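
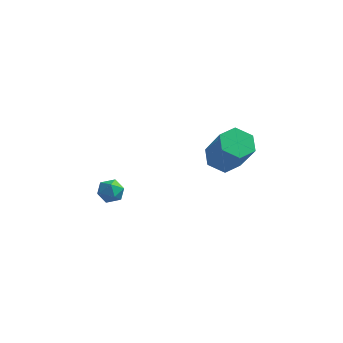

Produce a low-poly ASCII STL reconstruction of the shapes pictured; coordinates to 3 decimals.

solid 
facet normal -0.540 0.667 0.514
outer loop
vertex -2.286 3.84 -2.963
vertex -2.409 3.364 -2.474
vertex -1.853 3.776 -2.425
endloop
endfacet
facet normal -0.026 0.990 0.139
outer loop
vertex -2.286 3.84 -2.963
vertex -1.853 3.776 -2.425
vertex -1.6 3.872 -3.064
endloop
endfacet
facet normal -0.119 0.827 -0.550
outer loop
vertex -2.286 3.84 -2.963
vertex -1.6 3.872 -3.064
vertex -2.001 3.519 -3.508
endloop
endfacet
facet normal -0.692 0.403 -0.599
outer loop
vertex -2.286 3.84 -2.963
vertex -2.001 3.519 -3.508
vertex -2.5 3.205 -3.143
endloop
endfacet
facet normal -0.951 0.304 0.057
outer loop
vertex -2.286 3.84 -2.963
vertex -2.5 3.205 -3.143
vertex -2.409 3.364 -2.474
endloop
endfacet
facet normal 0.602 0.719 0.347
outer loop
vertex -1.6 3.872 -3.064
vertex -1.853 3.776 -2.425
vertex -1.3 3.415 -2.637
endloop
endfacet
facet normal -0.230 0.198 0.953
outer loop
vertex -1.853 3.776 -2.425
vertex -2.409 3.364 -2.474
vertex -1.799 3.101 -2.272
endloop
endfacet
facet normal -0.896 -0.388 0.214
outer loop
vertex -2.409 3.364 -2.474
vertex -2.5 3.205 -3.143
vertex -2.2 2.748 -2.716
endloop
endfacet
facet normal -0.476 -0.230 -0.849
outer loop
vertex -2.5 3.205 -3.143
vertex -2.001 3.519 -3.508
vertex -1.947 2.844 -3.355
endloop
endfacet
facet normal 0.450 0.455 -0.768
outer loop
vertex -2.001 3.519 -3.508
vertex -1.6 3.872 -3.064
vertex -1.391 3.256 -3.306
endloop
endfacet
facet normal 0.692 -0.403 0.599
outer loop
vertex -1.514 2.78 -2.817
vertex -1.3 3.415 -2.637
vertex -1.799 3.101 -2.272
endloop
endfacet
facet normal 0.119 -0.827 0.550
outer loop
vertex -1.514 2.78 -2.817
vertex -1.799 3.101 -2.272
vertex -2.2 2.748 -2.716
endloop
endfacet
facet normal 0.026 -0.990 -0.139
outer loop
vertex -1.514 2.78 -2.817
vertex -2.2 2.748 -2.716
vertex -1.947 2.844 -3.355
endloop
endfacet
facet normal 0.540 -0.667 -0.514
outer loop
vertex -1.514 2.78 -2.817
vertex -1.947 2.844 -3.355
vertex -1.391 3.256 -3.306
endloop
endfacet
facet normal 0.951 -0.304 -0.057
outer loop
vertex -1.514 2.78 -2.817
vertex -1.391 3.256 -3.306
vertex -1.3 3.415 -2.637
endloop
endfacet
facet normal 0.476 0.230 0.849
outer loop
vertex -1.799 3.101 -2.272
vertex -1.3 3.415 -2.637
vertex -1.853 3.776 -2.425
endloop
endfacet
facet normal -0.450 -0.455 0.768
outer loop
vertex -2.2 2.748 -2.716
vertex -1.799 3.101 -2.272
vertex -2.409 3.364 -2.474
endloop
endfacet
facet normal -0.602 -0.719 -0.347
outer loop
vertex -1.947 2.844 -3.355
vertex -2.2 2.748 -2.716
vertex -2.5 3.205 -3.143
endloop
endfacet
facet normal 0.230 -0.198 -0.953
outer loop
vertex -1.391 3.256 -3.306
vertex -1.947 2.844 -3.355
vertex -2.001 3.519 -3.508
endloop
endfacet
facet normal 0.896 0.388 -0.214
outer loop
vertex -1.3 3.415 -2.637
vertex -1.391 3.256 -3.306
vertex -1.6 3.872 -3.064
endloop
endfacet
facet normal -0.438 0.345 -0.830
outer loop
vertex 3.629 4.454 0.366
vertex 3.172 3.717 0.301
vertex 2.851 4.389 0.75
endloop
endfacet
facet normal 0.090 0.936 0.341
outer loop
vertex 3.629 4.454 0.366
vertex 2.851 4.389 0.75
vertex 4.485 3.781 1.984
endloop
endfacet
facet normal 0.090 0.936 0.341
outer loop
vertex 4.485 3.781 1.984
vertex 2.851 4.389 0.75
vertex 3.707 3.716 2.368
endloop
endfacet
facet normal 0.438 -0.345 0.830
outer loop
vertex 4.485 3.781 1.984
vertex 3.707 3.716 2.368
vertex 4.028 3.043 1.919
endloop
endfacet
facet normal -0.439 0.345 -0.830
outer loop
vertex 2.851 4.389 0.75
vertex 3.172 3.717 0.301
vertex 2.394 3.651 0.685
endloop
endfacet
facet normal -0.729 0.403 0.553
outer loop
vertex 2.851 4.389 0.75
vertex 2.394 3.651 0.685
vertex 3.707 3.716 2.368
endloop
endfacet
facet normal -0.729 0.403 0.553
outer loop
vertex 3.707 3.716 2.368
vertex 2.394 3.651 0.685
vertex 3.25 2.978 2.303
endloop
endfacet
facet normal 0.438 -0.345 0.830
outer loop
vertex 3.707 3.716 2.368
vertex 3.25 2.978 2.303
vertex 4.028 3.043 1.919
endloop
endfacet
facet normal -0.439 0.345 -0.830
outer loop
vertex 2.394 3.651 0.685
vertex 3.172 3.717 0.301
vertex 2.715 2.979 0.236
endloop
endfacet
facet normal -0.819 -0.533 0.212
outer loop
vertex 2.394 3.651 0.685
vertex 2.715 2.979 0.236
vertex 3.25 2.978 2.303
endloop
endfacet
facet normal -0.819 -0.533 0.212
outer loop
vertex 3.25 2.978 2.303
vertex 2.715 2.979 0.236
vertex 3.571 2.306 1.854
endloop
endfacet
facet normal 0.438 -0.345 0.830
outer loop
vertex 3.25 2.978 2.303
vertex 3.571 2.306 1.854
vertex 4.028 3.043 1.919
endloop
endfacet
facet normal -0.438 0.345 -0.830
outer loop
vertex 2.715 2.979 0.236
vertex 3.172 3.717 0.301
vertex 3.493 3.044 -0.148
endloop
endfacet
facet normal -0.090 -0.936 -0.341
outer loop
vertex 2.715 2.979 0.236
vertex 3.493 3.044 -0.148
vertex 3.571 2.306 1.854
endloop
endfacet
facet normal -0.090 -0.936 -0.341
outer loop
vertex 3.571 2.306 1.854
vertex 3.493 3.044 -0.148
vertex 4.349 2.371 1.47
endloop
endfacet
facet normal 0.438 -0.345 0.830
outer loop
vertex 3.571 2.306 1.854
vertex 4.349 2.371 1.47
vertex 4.028 3.043 1.919
endloop
endfacet
facet normal -0.438 0.345 -0.830
outer loop
vertex 3.493 3.044 -0.148
vertex 3.172 3.717 0.301
vertex 3.95 3.782 -0.083
endloop
endfacet
facet normal 0.729 -0.403 -0.553
outer loop
vertex 3.493 3.044 -0.148
vertex 3.95 3.782 -0.083
vertex 4.349 2.371 1.47
endloop
endfacet
facet normal 0.729 -0.403 -0.553
outer loop
vertex 4.349 2.371 1.47
vertex 3.95 3.782 -0.083
vertex 4.806 3.109 1.535
endloop
endfacet
facet normal 0.439 -0.345 0.830
outer loop
vertex 4.349 2.371 1.47
vertex 4.806 3.109 1.535
vertex 4.028 3.043 1.919
endloop
endfacet
facet normal -0.438 0.345 -0.830
outer loop
vertex 3.95 3.782 -0.083
vertex 3.172 3.717 0.301
vertex 3.629 4.454 0.366
endloop
endfacet
facet normal 0.819 0.533 -0.212
outer loop
vertex 3.95 3.782 -0.083
vertex 3.629 4.454 0.366
vertex 4.806 3.109 1.535
endloop
endfacet
facet normal 0.819 0.533 -0.212
outer loop
vertex 4.806 3.109 1.535
vertex 3.629 4.454 0.366
vertex 4.485 3.781 1.984
endloop
endfacet
facet normal 0.439 -0.345 0.830
outer loop
vertex 4.806 3.109 1.535
vertex 4.485 3.781 1.984
vertex 4.028 3.043 1.919
endloop
endfacet

endsolid


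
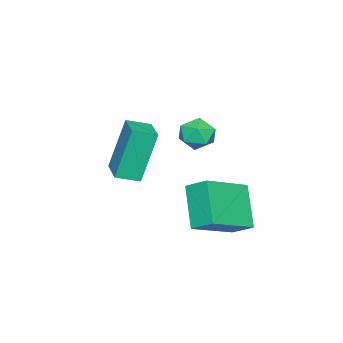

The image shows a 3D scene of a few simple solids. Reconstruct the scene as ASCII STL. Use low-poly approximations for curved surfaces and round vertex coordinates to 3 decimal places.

solid 
facet normal -0.548 -0.419 0.724
outer loop
vertex 1.492 1.999 0.107
vertex 1.546 2.819 0.623
vertex -0.178 2.663 -0.772
endloop
endfacet
facet normal -0.056 -0.845 -0.531
outer loop
vertex 0.814 3.421 -2.083
vertex 1.492 1.999 0.107
vertex -0.178 2.663 -0.772
endloop
endfacet
facet normal -0.548 -0.419 0.724
outer loop
vertex -0.178 2.663 -0.772
vertex 1.546 2.819 0.623
vertex -0.123 3.483 -0.256
endloop
endfacet
facet normal -0.835 0.332 -0.439
outer loop
vertex -0.123 3.483 -0.256
vertex 0.814 3.421 -2.083
vertex -0.178 2.663 -0.772
endloop
endfacet
facet normal 0.835 -0.332 0.440
outer loop
vertex 1.492 1.999 0.107
vertex 2.538 3.577 -0.688
vertex 1.546 2.819 0.623
endloop
endfacet
facet normal -0.056 -0.845 -0.531
outer loop
vertex 2.483 2.757 -1.204
vertex 1.492 1.999 0.107
vertex 0.814 3.421 -2.083
endloop
endfacet
facet normal 0.835 -0.332 0.439
outer loop
vertex 2.483 2.757 -1.204
vertex 2.538 3.577 -0.688
vertex 1.492 1.999 0.107
endloop
endfacet
facet normal 0.056 0.845 0.531
outer loop
vertex 1.546 2.819 0.623
vertex 2.538 3.577 -0.688
vertex -0.123 3.483 -0.256
endloop
endfacet
facet normal -0.835 0.331 -0.439
outer loop
vertex 0.868 4.241 -1.567
vertex 0.814 3.421 -2.083
vertex -0.123 3.483 -0.256
endloop
endfacet
facet normal 0.056 0.845 0.531
outer loop
vertex -0.123 3.483 -0.256
vertex 2.538 3.577 -0.688
vertex 0.868 4.241 -1.567
endloop
endfacet
facet normal 0.548 0.419 -0.724
outer loop
vertex 0.868 4.241 -1.567
vertex 2.483 2.757 -1.204
vertex 0.814 3.421 -2.083
endloop
endfacet
facet normal 0.548 0.419 -0.724
outer loop
vertex 2.538 3.577 -0.688
vertex 2.483 2.757 -1.204
vertex 0.868 4.241 -1.567
endloop
endfacet
facet normal 0.008 0.485 0.874
outer loop
vertex 1.562 3.141 3.128
vertex 1.503 2.528 3.469
vertex 2.14 2.787 3.319
endloop
endfacet
facet normal 0.388 0.839 0.382
outer loop
vertex 1.562 3.141 3.128
vertex 2.14 2.787 3.319
vertex 2.107 3.091 2.684
endloop
endfacet
facet normal -0.044 0.985 -0.165
outer loop
vertex 1.562 3.141 3.128
vertex 2.107 3.091 2.684
vertex 1.449 3.021 2.443
endloop
endfacet
facet normal -0.690 0.724 -0.013
outer loop
vertex 1.562 3.141 3.128
vertex 1.449 3.021 2.443
vertex 1.075 2.673 2.928
endloop
endfacet
facet normal -0.657 0.414 0.630
outer loop
vertex 1.562 3.141 3.128
vertex 1.075 2.673 2.928
vertex 1.503 2.528 3.469
endloop
endfacet
facet normal 0.902 0.405 0.147
outer loop
vertex 2.107 3.091 2.684
vertex 2.14 2.787 3.319
vertex 2.385 2.447 2.752
endloop
endfacet
facet normal 0.290 -0.167 0.942
outer loop
vertex 2.14 2.787 3.319
vertex 1.503 2.528 3.469
vertex 2.011 2.099 3.237
endloop
endfacet
facet normal -0.788 -0.282 0.548
outer loop
vertex 1.503 2.528 3.469
vertex 1.075 2.673 2.928
vertex 1.353 2.029 2.996
endloop
endfacet
facet normal -0.842 0.217 -0.494
outer loop
vertex 1.075 2.673 2.928
vertex 1.449 3.021 2.443
vertex 1.32 2.333 2.361
endloop
endfacet
facet normal 0.203 0.641 -0.740
outer loop
vertex 1.449 3.021 2.443
vertex 2.107 3.091 2.684
vertex 1.957 2.592 2.211
endloop
endfacet
facet normal 0.690 -0.724 0.013
outer loop
vertex 1.898 1.979 2.552
vertex 2.385 2.447 2.752
vertex 2.011 2.099 3.237
endloop
endfacet
facet normal 0.044 -0.985 0.165
outer loop
vertex 1.898 1.979 2.552
vertex 2.011 2.099 3.237
vertex 1.353 2.029 2.996
endloop
endfacet
facet normal -0.388 -0.839 -0.382
outer loop
vertex 1.898 1.979 2.552
vertex 1.353 2.029 2.996
vertex 1.32 2.333 2.361
endloop
endfacet
facet normal -0.008 -0.485 -0.874
outer loop
vertex 1.898 1.979 2.552
vertex 1.32 2.333 2.361
vertex 1.957 2.592 2.211
endloop
endfacet
facet normal 0.657 -0.414 -0.630
outer loop
vertex 1.898 1.979 2.552
vertex 1.957 2.592 2.211
vertex 2.385 2.447 2.752
endloop
endfacet
facet normal 0.842 -0.217 0.494
outer loop
vertex 2.011 2.099 3.237
vertex 2.385 2.447 2.752
vertex 2.14 2.787 3.319
endloop
endfacet
facet normal -0.203 -0.641 0.740
outer loop
vertex 1.353 2.029 2.996
vertex 2.011 2.099 3.237
vertex 1.503 2.528 3.469
endloop
endfacet
facet normal -0.902 -0.405 -0.147
outer loop
vertex 1.32 2.333 2.361
vertex 1.353 2.029 2.996
vertex 1.075 2.673 2.928
endloop
endfacet
facet normal -0.290 0.167 -0.942
outer loop
vertex 1.957 2.592 2.211
vertex 1.32 2.333 2.361
vertex 1.449 3.021 2.443
endloop
endfacet
facet normal 0.788 0.282 -0.548
outer loop
vertex 2.385 2.447 2.752
vertex 1.957 2.592 2.211
vertex 2.107 3.091 2.684
endloop
endfacet
facet normal -0.758 -0.644 -0.108
outer loop
vertex 0.28 -0.992 1.909
vertex -0.272 -0.296 1.632
vertex 0.871 -1.342 -0.149
endloop
endfacet
facet normal 0.594 -0.748 0.298
outer loop
vertex 1.832 -0.524 -0.012
vertex 0.28 -0.992 1.909
vertex 0.871 -1.342 -0.149
endloop
endfacet
facet normal -0.757 -0.644 -0.108
outer loop
vertex 0.871 -1.342 -0.149
vertex -0.272 -0.296 1.632
vertex 0.319 -0.647 -0.426
endloop
endfacet
facet normal 0.273 -0.161 -0.948
outer loop
vertex 0.319 -0.647 -0.426
vertex 1.832 -0.524 -0.012
vertex 0.871 -1.342 -0.149
endloop
endfacet
facet normal -0.273 0.161 0.949
outer loop
vertex 0.28 -0.992 1.909
vertex 0.689 0.522 1.769
vertex -0.272 -0.296 1.632
endloop
endfacet
facet normal 0.594 -0.747 0.298
outer loop
vertex 1.241 -0.173 2.046
vertex 0.28 -0.992 1.909
vertex 1.832 -0.524 -0.012
endloop
endfacet
facet normal -0.273 0.161 0.948
outer loop
vertex 1.241 -0.173 2.046
vertex 0.689 0.522 1.769
vertex 0.28 -0.992 1.909
endloop
endfacet
facet normal -0.594 0.747 -0.298
outer loop
vertex -0.272 -0.296 1.632
vertex 0.689 0.522 1.769
vertex 0.319 -0.647 -0.426
endloop
endfacet
facet normal 0.273 -0.161 -0.949
outer loop
vertex 1.28 0.172 -0.289
vertex 1.832 -0.524 -0.012
vertex 0.319 -0.647 -0.426
endloop
endfacet
facet normal -0.594 0.747 -0.298
outer loop
vertex 0.319 -0.647 -0.426
vertex 0.689 0.522 1.769
vertex 1.28 0.172 -0.289
endloop
endfacet
facet normal 0.758 0.644 0.108
outer loop
vertex 1.28 0.172 -0.289
vertex 1.241 -0.173 2.046
vertex 1.832 -0.524 -0.012
endloop
endfacet
facet normal 0.757 0.644 0.108
outer loop
vertex 0.689 0.522 1.769
vertex 1.241 -0.173 2.046
vertex 1.28 0.172 -0.289
endloop
endfacet

endsolid


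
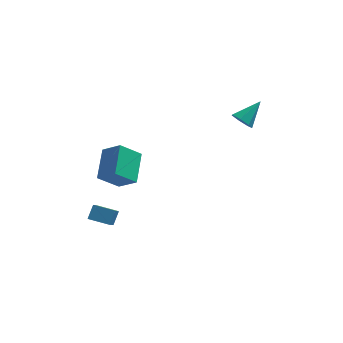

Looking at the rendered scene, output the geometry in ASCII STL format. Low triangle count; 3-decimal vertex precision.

solid 
facet normal -0.956 0.244 0.164
outer loop
vertex -4.446 -2.397 -0.914
vertex -4.346 -1.432 -1.764
vertex -4.684 -2.915 -1.531
endloop
endfacet
facet normal -0.077 -0.749 0.658
outer loop
vertex -3.614 -3.188 -1.716
vertex -4.446 -2.397 -0.914
vertex -4.684 -2.915 -1.531
endloop
endfacet
facet normal -0.956 0.244 0.166
outer loop
vertex -4.684 -2.915 -1.531
vertex -4.346 -1.432 -1.764
vertex -4.585 -1.949 -2.381
endloop
endfacet
facet normal -0.284 -0.617 -0.734
outer loop
vertex -4.585 -1.949 -2.381
vertex -3.614 -3.188 -1.716
vertex -4.684 -2.915 -1.531
endloop
endfacet
facet normal 0.284 0.617 0.734
outer loop
vertex -4.446 -2.397 -0.914
vertex -3.276 -1.705 -1.949
vertex -4.346 -1.432 -1.764
endloop
endfacet
facet normal -0.078 -0.749 0.658
outer loop
vertex -3.375 -2.671 -1.099
vertex -4.446 -2.397 -0.914
vertex -3.614 -3.188 -1.716
endloop
endfacet
facet normal 0.285 0.617 0.734
outer loop
vertex -3.375 -2.671 -1.099
vertex -3.276 -1.705 -1.949
vertex -4.446 -2.397 -0.914
endloop
endfacet
facet normal 0.077 0.749 -0.658
outer loop
vertex -4.346 -1.432 -1.764
vertex -3.276 -1.705 -1.949
vertex -4.585 -1.949 -2.381
endloop
endfacet
facet normal -0.285 -0.617 -0.734
outer loop
vertex -3.514 -2.223 -2.566
vertex -3.614 -3.188 -1.716
vertex -4.585 -1.949 -2.381
endloop
endfacet
facet normal 0.078 0.749 -0.658
outer loop
vertex -4.585 -1.949 -2.381
vertex -3.276 -1.705 -1.949
vertex -3.514 -2.223 -2.566
endloop
endfacet
facet normal 0.955 -0.245 -0.165
outer loop
vertex -3.514 -2.223 -2.566
vertex -3.375 -2.671 -1.099
vertex -3.614 -3.188 -1.716
endloop
endfacet
facet normal 0.956 -0.243 -0.165
outer loop
vertex -3.276 -1.705 -1.949
vertex -3.375 -2.671 -1.099
vertex -3.514 -2.223 -2.566
endloop
endfacet
facet normal -0.606 -0.534 -0.589
outer loop
vertex 2.966 2.504 1.448
vertex 2.611 3.056 1.313
vertex 3.143 2.812 0.987
endloop
endfacet
facet normal 0.905 -0.420 0.067
outer loop
vertex 2.966 2.504 1.448
vertex 3.143 2.812 0.987
vertex 3.549 3.884 2.227
endloop
endfacet
facet normal -0.606 -0.533 -0.590
outer loop
vertex 3.143 2.812 0.987
vertex 2.611 3.056 1.313
vertex 2.92 3.304 0.772
endloop
endfacet
facet normal 0.869 0.196 -0.454
outer loop
vertex 3.143 2.812 0.987
vertex 2.92 3.304 0.772
vertex 3.549 3.884 2.227
endloop
endfacet
facet normal -0.606 -0.534 -0.590
outer loop
vertex 2.92 3.304 0.772
vertex 2.611 3.056 1.313
vertex 2.464 3.609 0.964
endloop
endfacet
facet normal 0.344 0.812 -0.472
outer loop
vertex 2.92 3.304 0.772
vertex 2.464 3.609 0.964
vertex 3.549 3.884 2.227
endloop
endfacet
facet normal -0.605 -0.534 -0.591
outer loop
vertex 2.464 3.609 0.964
vertex 2.611 3.056 1.313
vertex 2.118 3.498 1.418
endloop
endfacet
facet normal -0.274 0.961 0.026
outer loop
vertex 2.464 3.609 0.964
vertex 2.118 3.498 1.418
vertex 3.549 3.884 2.227
endloop
endfacet
facet normal -0.605 -0.534 -0.591
outer loop
vertex 2.118 3.498 1.418
vertex 2.611 3.056 1.313
vertex 2.144 3.054 1.793
endloop
endfacet
facet normal -0.521 0.533 0.667
outer loop
vertex 2.118 3.498 1.418
vertex 2.144 3.054 1.793
vertex 3.549 3.884 2.227
endloop
endfacet
facet normal -0.605 -0.534 -0.591
outer loop
vertex 2.144 3.054 1.793
vertex 2.611 3.056 1.313
vertex 2.521 2.612 1.806
endloop
endfacet
facet normal -0.210 -0.150 0.966
outer loop
vertex 2.144 3.054 1.793
vertex 2.521 2.612 1.806
vertex 3.549 3.884 2.227
endloop
endfacet
facet normal -0.605 -0.534 -0.591
outer loop
vertex 2.521 2.612 1.806
vertex 2.611 3.056 1.313
vertex 2.966 2.504 1.448
endloop
endfacet
facet normal 0.424 -0.574 0.700
outer loop
vertex 2.521 2.612 1.806
vertex 2.966 2.504 1.448
vertex 3.549 3.884 2.227
endloop
endfacet
facet normal -0.698 -0.286 0.657
outer loop
vertex -3.465 -1.153 0.439
vertex -3.305 0.459 1.311
vertex -4.375 -0.656 -0.312
endloop
endfacet
facet normal -0.087 -0.876 -0.474
outer loop
vertex -3.355 -0.239 -1.271
vertex -3.465 -1.153 0.439
vertex -4.375 -0.656 -0.312
endloop
endfacet
facet normal -0.699 -0.285 0.656
outer loop
vertex -4.375 -0.656 -0.312
vertex -3.305 0.459 1.311
vertex -4.214 0.956 0.559
endloop
endfacet
facet normal -0.711 0.388 -0.587
outer loop
vertex -4.214 0.956 0.559
vertex -3.355 -0.239 -1.271
vertex -4.375 -0.656 -0.312
endloop
endfacet
facet normal 0.711 -0.388 0.587
outer loop
vertex -3.465 -1.153 0.439
vertex -2.285 0.876 0.352
vertex -3.305 0.459 1.311
endloop
endfacet
facet normal -0.087 -0.876 -0.474
outer loop
vertex -2.446 -0.736 -0.519
vertex -3.465 -1.153 0.439
vertex -3.355 -0.239 -1.271
endloop
endfacet
facet normal 0.711 -0.388 0.587
outer loop
vertex -2.446 -0.736 -0.519
vertex -2.285 0.876 0.352
vertex -3.465 -1.153 0.439
endloop
endfacet
facet normal 0.087 0.876 0.474
outer loop
vertex -3.305 0.459 1.311
vertex -2.285 0.876 0.352
vertex -4.214 0.956 0.559
endloop
endfacet
facet normal -0.711 0.388 -0.587
outer loop
vertex -3.195 1.373 -0.399
vertex -3.355 -0.239 -1.271
vertex -4.214 0.956 0.559
endloop
endfacet
facet normal 0.087 0.876 0.474
outer loop
vertex -4.214 0.956 0.559
vertex -2.285 0.876 0.352
vertex -3.195 1.373 -0.399
endloop
endfacet
facet normal 0.699 0.285 -0.656
outer loop
vertex -3.195 1.373 -0.399
vertex -2.446 -0.736 -0.519
vertex -3.355 -0.239 -1.271
endloop
endfacet
facet normal 0.698 0.285 -0.657
outer loop
vertex -2.285 0.876 0.352
vertex -2.446 -0.736 -0.519
vertex -3.195 1.373 -0.399
endloop
endfacet

endsolid


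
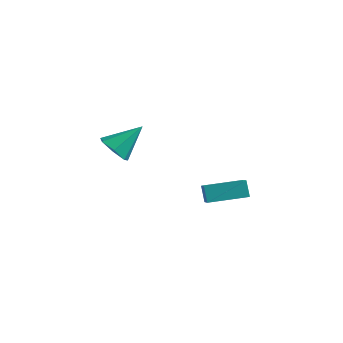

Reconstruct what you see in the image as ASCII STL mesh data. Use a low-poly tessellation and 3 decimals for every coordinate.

solid 
facet normal -0.773 -0.629 -0.088
outer loop
vertex 3.42 -2.57 1.954
vertex 2.983 -2.147 2.773
vertex 2.708 -1.57 1.057
endloop
endfacet
facet normal 0.429 -0.415 -0.803
outer loop
vertex 4.377 -0.213 1.247
vertex 3.42 -2.57 1.954
vertex 2.708 -1.57 1.057
endloop
endfacet
facet normal -0.772 -0.629 -0.088
outer loop
vertex 2.708 -1.57 1.057
vertex 2.983 -2.147 2.773
vertex 2.271 -1.148 1.876
endloop
endfacet
facet normal -0.468 0.658 -0.589
outer loop
vertex 2.271 -1.148 1.876
vertex 4.377 -0.213 1.247
vertex 2.708 -1.57 1.057
endloop
endfacet
facet normal 0.468 -0.658 0.590
outer loop
vertex 3.42 -2.57 1.954
vertex 4.652 -0.79 2.963
vertex 2.983 -2.147 2.773
endloop
endfacet
facet normal 0.429 -0.415 -0.802
outer loop
vertex 5.089 -1.212 2.144
vertex 3.42 -2.57 1.954
vertex 4.377 -0.213 1.247
endloop
endfacet
facet normal 0.469 -0.658 0.589
outer loop
vertex 5.089 -1.212 2.144
vertex 4.652 -0.79 2.963
vertex 3.42 -2.57 1.954
endloop
endfacet
facet normal -0.429 0.415 0.802
outer loop
vertex 2.983 -2.147 2.773
vertex 4.652 -0.79 2.963
vertex 2.271 -1.148 1.876
endloop
endfacet
facet normal -0.468 0.658 -0.590
outer loop
vertex 3.94 0.21 2.066
vertex 4.377 -0.213 1.247
vertex 2.271 -1.148 1.876
endloop
endfacet
facet normal -0.429 0.415 0.803
outer loop
vertex 2.271 -1.148 1.876
vertex 4.652 -0.79 2.963
vertex 3.94 0.21 2.066
endloop
endfacet
facet normal 0.772 0.629 0.087
outer loop
vertex 3.94 0.21 2.066
vertex 5.089 -1.212 2.144
vertex 4.377 -0.213 1.247
endloop
endfacet
facet normal 0.772 0.629 0.088
outer loop
vertex 4.652 -0.79 2.963
vertex 5.089 -1.212 2.144
vertex 3.94 0.21 2.066
endloop
endfacet
facet normal -0.441 -0.646 -0.623
outer loop
vertex -1.654 -2.192 3.111
vertex -2.561 -1.735 3.279
vertex -1.857 -1.52 2.558
endloop
endfacet
facet normal 0.973 0.142 -0.184
outer loop
vertex -1.654 -2.192 3.111
vertex -1.857 -1.52 2.558
vertex -1.639 -0.385 4.581
endloop
endfacet
facet normal -0.441 -0.646 -0.623
outer loop
vertex -1.857 -1.52 2.558
vertex -2.561 -1.735 3.279
vertex -2.591 -1.009 2.548
endloop
endfacet
facet normal 0.511 0.725 -0.462
outer loop
vertex -1.857 -1.52 2.558
vertex -2.591 -1.009 2.548
vertex -1.639 -0.385 4.581
endloop
endfacet
facet normal -0.441 -0.646 -0.623
outer loop
vertex -2.591 -1.009 2.548
vertex -2.561 -1.735 3.279
vertex -3.302 -1.045 3.088
endloop
endfacet
facet normal -0.201 0.959 -0.200
outer loop
vertex -2.591 -1.009 2.548
vertex -3.302 -1.045 3.088
vertex -1.639 -0.385 4.581
endloop
endfacet
facet normal -0.441 -0.646 -0.623
outer loop
vertex -3.302 -1.045 3.088
vertex -2.561 -1.735 3.279
vertex -3.455 -1.6 3.772
endloop
endfacet
facet normal -0.626 0.668 0.402
outer loop
vertex -3.302 -1.045 3.088
vertex -3.455 -1.6 3.772
vertex -1.639 -0.385 4.581
endloop
endfacet
facet normal -0.441 -0.645 -0.624
outer loop
vertex -3.455 -1.6 3.772
vertex -2.561 -1.735 3.279
vertex -2.935 -2.257 4.084
endloop
endfacet
facet normal -0.445 0.071 0.893
outer loop
vertex -3.455 -1.6 3.772
vertex -2.935 -2.257 4.084
vertex -1.639 -0.385 4.581
endloop
endfacet
facet normal -0.440 -0.646 -0.623
outer loop
vertex -2.935 -2.257 4.084
vertex -2.561 -1.735 3.279
vertex -2.133 -2.52 3.79
endloop
endfacet
facet normal 0.205 -0.381 0.901
outer loop
vertex -2.935 -2.257 4.084
vertex -2.133 -2.52 3.79
vertex -1.639 -0.385 4.581
endloop
endfacet
facet normal -0.441 -0.646 -0.623
outer loop
vertex -2.133 -2.52 3.79
vertex -2.561 -1.735 3.279
vertex -1.654 -2.192 3.111
endloop
endfacet
facet normal 0.837 -0.350 0.421
outer loop
vertex -2.133 -2.52 3.79
vertex -1.654 -2.192 3.111
vertex -1.639 -0.385 4.581
endloop
endfacet

endsolid


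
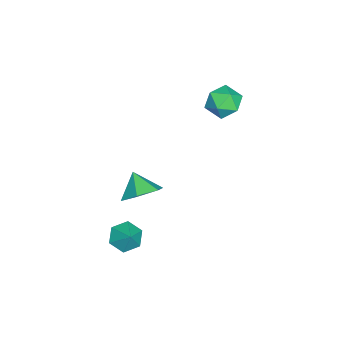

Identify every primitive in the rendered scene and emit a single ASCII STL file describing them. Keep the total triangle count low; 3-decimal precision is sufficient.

solid 
facet normal -0.663 0.668 -0.338
outer loop
vertex -2.898 1.559 3.34
vertex -3.576 1.083 3.729
vertex -3.151 1.743 4.199
endloop
endfacet
facet normal -0.030 0.976 -0.218
outer loop
vertex -2.898 1.559 3.34
vertex -3.151 1.743 4.199
vertex -2.264 1.721 3.978
endloop
endfacet
facet normal 0.458 0.640 -0.617
outer loop
vertex -2.898 1.559 3.34
vertex -2.264 1.721 3.978
vertex -2.14 1.048 3.372
endloop
endfacet
facet normal 0.126 0.125 -0.984
outer loop
vertex -2.898 1.559 3.34
vertex -2.14 1.048 3.372
vertex -2.951 0.653 3.218
endloop
endfacet
facet normal -0.566 0.142 -0.812
outer loop
vertex -2.898 1.559 3.34
vertex -2.951 0.653 3.218
vertex -3.576 1.083 3.729
endloop
endfacet
facet normal 0.138 0.874 0.467
outer loop
vertex -2.264 1.721 3.978
vertex -3.151 1.743 4.199
vertex -2.549 1.347 4.762
endloop
endfacet
facet normal -0.886 0.375 0.274
outer loop
vertex -3.151 1.743 4.199
vertex -3.576 1.083 3.729
vertex -3.36 0.952 4.608
endloop
endfacet
facet normal -0.729 -0.475 -0.492
outer loop
vertex -3.576 1.083 3.729
vertex -2.951 0.653 3.218
vertex -3.236 0.279 4.002
endloop
endfacet
facet normal 0.391 -0.502 -0.771
outer loop
vertex -2.951 0.653 3.218
vertex -2.14 1.048 3.372
vertex -2.349 0.257 3.781
endloop
endfacet
facet normal 0.927 0.331 -0.178
outer loop
vertex -2.14 1.048 3.372
vertex -2.264 1.721 3.978
vertex -1.924 0.917 4.251
endloop
endfacet
facet normal -0.126 -0.125 0.984
outer loop
vertex -2.602 0.441 4.64
vertex -2.549 1.347 4.762
vertex -3.36 0.952 4.608
endloop
endfacet
facet normal -0.458 -0.640 0.617
outer loop
vertex -2.602 0.441 4.64
vertex -3.36 0.952 4.608
vertex -3.236 0.279 4.002
endloop
endfacet
facet normal 0.030 -0.976 0.218
outer loop
vertex -2.602 0.441 4.64
vertex -3.236 0.279 4.002
vertex -2.349 0.257 3.781
endloop
endfacet
facet normal 0.663 -0.668 0.338
outer loop
vertex -2.602 0.441 4.64
vertex -2.349 0.257 3.781
vertex -1.924 0.917 4.251
endloop
endfacet
facet normal 0.566 -0.142 0.812
outer loop
vertex -2.602 0.441 4.64
vertex -1.924 0.917 4.251
vertex -2.549 1.347 4.762
endloop
endfacet
facet normal -0.391 0.502 0.771
outer loop
vertex -3.36 0.952 4.608
vertex -2.549 1.347 4.762
vertex -3.151 1.743 4.199
endloop
endfacet
facet normal -0.927 -0.331 0.178
outer loop
vertex -3.236 0.279 4.002
vertex -3.36 0.952 4.608
vertex -3.576 1.083 3.729
endloop
endfacet
facet normal -0.138 -0.874 -0.467
outer loop
vertex -2.349 0.257 3.781
vertex -3.236 0.279 4.002
vertex -2.951 0.653 3.218
endloop
endfacet
facet normal 0.886 -0.375 -0.274
outer loop
vertex -1.924 0.917 4.251
vertex -2.349 0.257 3.781
vertex -2.14 1.048 3.372
endloop
endfacet
facet normal 0.729 0.475 0.492
outer loop
vertex -2.549 1.347 4.762
vertex -1.924 0.917 4.251
vertex -2.264 1.721 3.978
endloop
endfacet
facet normal -0.597 -0.384 -0.705
outer loop
vertex 2.466 -2.101 -2.409
vertex 1.886 -2.152 -1.89
vertex 1.972 -1.504 -2.316
endloop
endfacet
facet normal 0.737 0.643 -0.208
outer loop
vertex 2.466 -2.101 -2.409
vertex 1.972 -1.504 -2.316
vertex 2.514 -1.748 -1.15
endloop
endfacet
facet normal -0.598 -0.383 -0.704
outer loop
vertex 1.972 -1.504 -2.316
vertex 1.886 -2.152 -1.89
vertex 1.393 -1.556 -1.796
endloop
endfacet
facet normal 0.068 0.982 0.174
outer loop
vertex 1.972 -1.504 -2.316
vertex 1.393 -1.556 -1.796
vertex 2.514 -1.748 -1.15
endloop
endfacet
facet normal -0.598 -0.384 -0.704
outer loop
vertex 1.393 -1.556 -1.796
vertex 1.886 -2.152 -1.89
vertex 1.307 -2.203 -1.37
endloop
endfacet
facet normal -0.345 0.548 0.762
outer loop
vertex 1.393 -1.556 -1.796
vertex 1.307 -2.203 -1.37
vertex 2.514 -1.748 -1.15
endloop
endfacet
facet normal -0.598 -0.386 -0.703
outer loop
vertex 1.307 -2.203 -1.37
vertex 1.886 -2.152 -1.89
vertex 1.801 -2.799 -1.463
endloop
endfacet
facet normal -0.091 -0.227 0.970
outer loop
vertex 1.307 -2.203 -1.37
vertex 1.801 -2.799 -1.463
vertex 2.514 -1.748 -1.15
endloop
endfacet
facet normal -0.598 -0.386 -0.703
outer loop
vertex 1.801 -2.799 -1.463
vertex 1.886 -2.152 -1.89
vertex 2.38 -2.748 -1.983
endloop
endfacet
facet normal 0.578 -0.567 0.588
outer loop
vertex 1.801 -2.799 -1.463
vertex 2.38 -2.748 -1.983
vertex 2.514 -1.748 -1.15
endloop
endfacet
facet normal -0.597 -0.385 -0.704
outer loop
vertex 2.38 -2.748 -1.983
vertex 1.886 -2.152 -1.89
vertex 2.466 -2.101 -2.409
endloop
endfacet
facet normal 0.991 -0.132 -0.001
outer loop
vertex 2.38 -2.748 -1.983
vertex 2.466 -2.101 -2.409
vertex 2.514 -1.748 -1.15
endloop
endfacet
facet normal 0.544 0.477 -0.690
outer loop
vertex 2.622 -1.418 1.924
vertex 1.858 -1.411 1.326
vertex 1.997 -0.676 1.944
endloop
endfacet
facet normal 0.119 0.074 0.990
outer loop
vertex 2.622 -1.418 1.924
vertex 1.997 -0.676 1.944
vertex 1.222 -1.969 2.134
endloop
endfacet
facet normal 0.545 0.477 -0.690
outer loop
vertex 1.997 -0.676 1.944
vertex 1.858 -1.411 1.326
vertex 1.234 -0.669 1.346
endloop
endfacet
facet normal -0.553 0.436 0.710
outer loop
vertex 1.997 -0.676 1.944
vertex 1.234 -0.669 1.346
vertex 1.222 -1.969 2.134
endloop
endfacet
facet normal 0.544 0.476 -0.690
outer loop
vertex 1.234 -0.669 1.346
vertex 1.858 -1.411 1.326
vertex 1.095 -1.404 0.729
endloop
endfacet
facet normal -0.989 0.084 0.123
outer loop
vertex 1.234 -0.669 1.346
vertex 1.095 -1.404 0.729
vertex 1.222 -1.969 2.134
endloop
endfacet
facet normal 0.544 0.476 -0.690
outer loop
vertex 1.095 -1.404 0.729
vertex 1.858 -1.411 1.326
vertex 1.719 -2.146 0.709
endloop
endfacet
facet normal -0.755 -0.630 -0.185
outer loop
vertex 1.095 -1.404 0.729
vertex 1.719 -2.146 0.709
vertex 1.222 -1.969 2.134
endloop
endfacet
facet normal 0.544 0.477 -0.691
outer loop
vertex 1.719 -2.146 0.709
vertex 1.858 -1.411 1.326
vertex 2.483 -2.153 1.306
endloop
endfacet
facet normal -0.083 -0.992 0.094
outer loop
vertex 1.719 -2.146 0.709
vertex 2.483 -2.153 1.306
vertex 1.222 -1.969 2.134
endloop
endfacet
facet normal 0.544 0.477 -0.690
outer loop
vertex 2.483 -2.153 1.306
vertex 1.858 -1.411 1.326
vertex 2.622 -1.418 1.924
endloop
endfacet
facet normal 0.354 -0.640 0.682
outer loop
vertex 2.483 -2.153 1.306
vertex 2.622 -1.418 1.924
vertex 1.222 -1.969 2.134
endloop
endfacet

endsolid


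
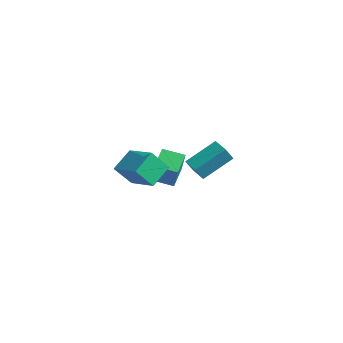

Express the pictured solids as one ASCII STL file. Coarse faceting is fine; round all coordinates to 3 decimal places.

solid 
facet normal -0.984 0.135 0.113
outer loop
vertex 3.354 -2.438 2.899
vertex 3.71 -0.72 3.939
vertex 3.325 -1.87 1.969
endloop
endfacet
facet normal -0.174 -0.843 -0.509
outer loop
vertex 4.27 -2.0 1.861
vertex 3.354 -2.438 2.899
vertex 3.325 -1.87 1.969
endloop
endfacet
facet normal -0.984 0.136 0.113
outer loop
vertex 3.325 -1.87 1.969
vertex 3.71 -0.72 3.939
vertex 3.682 -0.151 3.01
endloop
endfacet
facet normal -0.026 0.522 -0.853
outer loop
vertex 3.682 -0.151 3.01
vertex 4.27 -2.0 1.861
vertex 3.325 -1.87 1.969
endloop
endfacet
facet normal 0.026 -0.522 0.853
outer loop
vertex 3.354 -2.438 2.899
vertex 4.655 -0.85 3.831
vertex 3.71 -0.72 3.939
endloop
endfacet
facet normal -0.176 -0.842 -0.510
outer loop
vertex 4.298 -2.569 2.79
vertex 3.354 -2.438 2.899
vertex 4.27 -2.0 1.861
endloop
endfacet
facet normal 0.026 -0.522 0.853
outer loop
vertex 4.298 -2.569 2.79
vertex 4.655 -0.85 3.831
vertex 3.354 -2.438 2.899
endloop
endfacet
facet normal 0.174 0.842 0.510
outer loop
vertex 3.71 -0.72 3.939
vertex 4.655 -0.85 3.831
vertex 3.682 -0.151 3.01
endloop
endfacet
facet normal -0.026 0.522 -0.853
outer loop
vertex 4.626 -0.282 2.901
vertex 4.27 -2.0 1.861
vertex 3.682 -0.151 3.01
endloop
endfacet
facet normal 0.176 0.843 0.509
outer loop
vertex 3.682 -0.151 3.01
vertex 4.655 -0.85 3.831
vertex 4.626 -0.282 2.901
endloop
endfacet
facet normal 0.984 -0.136 -0.113
outer loop
vertex 4.626 -0.282 2.901
vertex 4.298 -2.569 2.79
vertex 4.27 -2.0 1.861
endloop
endfacet
facet normal 0.984 -0.136 -0.114
outer loop
vertex 4.655 -0.85 3.831
vertex 4.298 -2.569 2.79
vertex 4.626 -0.282 2.901
endloop
endfacet
facet normal -0.464 0.761 0.453
outer loop
vertex -3.404 1.424 -1.013
vertex -2.36 2.251 -1.333
vertex -4.384 1.937 -2.88
endloop
endfacet
facet normal -0.762 -0.604 0.234
outer loop
vertex -3.72 0.849 -3.527
vertex -3.404 1.424 -1.013
vertex -4.384 1.937 -2.88
endloop
endfacet
facet normal -0.464 0.761 0.453
outer loop
vertex -4.384 1.937 -2.88
vertex -2.36 2.251 -1.333
vertex -3.34 2.765 -3.2
endloop
endfacet
facet normal -0.451 0.236 -0.861
outer loop
vertex -3.34 2.765 -3.2
vertex -3.72 0.849 -3.527
vertex -4.384 1.937 -2.88
endloop
endfacet
facet normal 0.451 -0.236 0.861
outer loop
vertex -3.404 1.424 -1.013
vertex -1.696 1.163 -1.98
vertex -2.36 2.251 -1.333
endloop
endfacet
facet normal -0.762 -0.604 0.234
outer loop
vertex -2.74 0.335 -1.66
vertex -3.404 1.424 -1.013
vertex -3.72 0.849 -3.527
endloop
endfacet
facet normal 0.451 -0.236 0.861
outer loop
vertex -2.74 0.335 -1.66
vertex -1.696 1.163 -1.98
vertex -3.404 1.424 -1.013
endloop
endfacet
facet normal 0.762 0.604 -0.234
outer loop
vertex -2.36 2.251 -1.333
vertex -1.696 1.163 -1.98
vertex -3.34 2.765 -3.2
endloop
endfacet
facet normal -0.451 0.236 -0.861
outer loop
vertex -2.676 1.676 -3.847
vertex -3.72 0.849 -3.527
vertex -3.34 2.765 -3.2
endloop
endfacet
facet normal 0.762 0.604 -0.234
outer loop
vertex -3.34 2.765 -3.2
vertex -1.696 1.163 -1.98
vertex -2.676 1.676 -3.847
endloop
endfacet
facet normal 0.464 -0.761 -0.453
outer loop
vertex -2.676 1.676 -3.847
vertex -2.74 0.335 -1.66
vertex -3.72 0.849 -3.527
endloop
endfacet
facet normal 0.465 -0.761 -0.453
outer loop
vertex -1.696 1.163 -1.98
vertex -2.74 0.335 -1.66
vertex -2.676 1.676 -3.847
endloop
endfacet
facet normal -0.310 -0.529 0.790
outer loop
vertex 0.717 -3.653 1.3
vertex 0.414 -2.338 2.061
vertex -1.172 -3.656 0.556
endloop
endfacet
facet normal 0.195 -0.849 -0.491
outer loop
vertex -0.694 -2.842 -0.661
vertex 0.717 -3.653 1.3
vertex -1.172 -3.656 0.556
endloop
endfacet
facet normal -0.311 -0.529 0.790
outer loop
vertex -1.172 -3.656 0.556
vertex 0.414 -2.338 2.061
vertex -1.474 -2.341 1.317
endloop
endfacet
facet normal -0.930 -0.002 -0.366
outer loop
vertex -1.474 -2.341 1.317
vertex -0.694 -2.842 -0.661
vertex -1.172 -3.656 0.556
endloop
endfacet
facet normal 0.930 0.002 0.367
outer loop
vertex 0.717 -3.653 1.3
vertex 0.892 -1.524 0.844
vertex 0.414 -2.338 2.061
endloop
endfacet
facet normal 0.195 -0.849 -0.491
outer loop
vertex 1.194 -2.839 0.083
vertex 0.717 -3.653 1.3
vertex -0.694 -2.842 -0.661
endloop
endfacet
facet normal 0.931 0.002 0.366
outer loop
vertex 1.194 -2.839 0.083
vertex 0.892 -1.524 0.844
vertex 0.717 -3.653 1.3
endloop
endfacet
facet normal -0.195 0.849 0.491
outer loop
vertex 0.414 -2.338 2.061
vertex 0.892 -1.524 0.844
vertex -1.474 -2.341 1.317
endloop
endfacet
facet normal -0.930 -0.002 -0.366
outer loop
vertex -0.997 -1.527 0.1
vertex -0.694 -2.842 -0.661
vertex -1.474 -2.341 1.317
endloop
endfacet
facet normal -0.195 0.849 0.491
outer loop
vertex -1.474 -2.341 1.317
vertex 0.892 -1.524 0.844
vertex -0.997 -1.527 0.1
endloop
endfacet
facet normal 0.310 0.529 -0.790
outer loop
vertex -0.997 -1.527 0.1
vertex 1.194 -2.839 0.083
vertex -0.694 -2.842 -0.661
endloop
endfacet
facet normal 0.310 0.529 -0.790
outer loop
vertex 0.892 -1.524 0.844
vertex 1.194 -2.839 0.083
vertex -0.997 -1.527 0.1
endloop
endfacet

endsolid


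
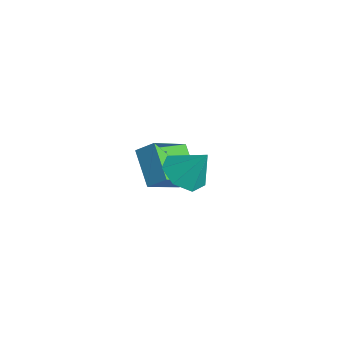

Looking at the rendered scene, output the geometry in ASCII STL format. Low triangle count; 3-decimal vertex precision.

solid 
facet normal -0.774 0.031 0.633
outer loop
vertex -2.455 1.66 -0.223
vertex -3.125 3.22 -1.119
vertex -2.968 1.096 -0.822
endloop
endfacet
facet normal 0.349 -0.813 0.467
outer loop
vertex -1.575 1.04 -1.961
vertex -2.455 1.66 -0.223
vertex -2.968 1.096 -0.822
endloop
endfacet
facet normal -0.774 0.031 0.633
outer loop
vertex -2.968 1.096 -0.822
vertex -3.125 3.22 -1.119
vertex -3.638 2.656 -1.718
endloop
endfacet
facet normal -0.529 -0.582 -0.618
outer loop
vertex -3.638 2.656 -1.718
vertex -1.575 1.04 -1.961
vertex -2.968 1.096 -0.822
endloop
endfacet
facet normal 0.529 0.582 0.618
outer loop
vertex -2.455 1.66 -0.223
vertex -1.732 3.164 -2.258
vertex -3.125 3.22 -1.119
endloop
endfacet
facet normal 0.349 -0.813 0.467
outer loop
vertex -1.062 1.604 -1.362
vertex -2.455 1.66 -0.223
vertex -1.575 1.04 -1.961
endloop
endfacet
facet normal 0.529 0.582 0.618
outer loop
vertex -1.062 1.604 -1.362
vertex -1.732 3.164 -2.258
vertex -2.455 1.66 -0.223
endloop
endfacet
facet normal -0.349 0.813 -0.467
outer loop
vertex -3.125 3.22 -1.119
vertex -1.732 3.164 -2.258
vertex -3.638 2.656 -1.718
endloop
endfacet
facet normal -0.529 -0.582 -0.618
outer loop
vertex -2.245 2.6 -2.857
vertex -1.575 1.04 -1.961
vertex -3.638 2.656 -1.718
endloop
endfacet
facet normal -0.349 0.813 -0.467
outer loop
vertex -3.638 2.656 -1.718
vertex -1.732 3.164 -2.258
vertex -2.245 2.6 -2.857
endloop
endfacet
facet normal 0.774 -0.031 -0.633
outer loop
vertex -2.245 2.6 -2.857
vertex -1.062 1.604 -1.362
vertex -1.575 1.04 -1.961
endloop
endfacet
facet normal 0.774 -0.031 -0.633
outer loop
vertex -1.732 3.164 -2.258
vertex -1.062 1.604 -1.362
vertex -2.245 2.6 -2.857
endloop
endfacet
facet normal -0.412 -0.436 -0.800
outer loop
vertex 2.525 1.155 0.523
vertex 1.676 1.177 0.948
vertex 2.075 1.832 0.386
endloop
endfacet
facet normal 0.838 0.537 -0.098
outer loop
vertex 2.525 1.155 0.523
vertex 2.075 1.832 0.386
vertex 2.284 1.823 2.132
endloop
endfacet
facet normal -0.411 -0.436 -0.800
outer loop
vertex 2.075 1.832 0.386
vertex 1.676 1.177 0.948
vertex 1.324 2.015 0.672
endloop
endfacet
facet normal 0.229 0.973 -0.022
outer loop
vertex 2.075 1.832 0.386
vertex 1.324 2.015 0.672
vertex 2.284 1.823 2.132
endloop
endfacet
facet normal -0.411 -0.436 -0.801
outer loop
vertex 1.324 2.015 0.672
vertex 1.676 1.177 0.948
vertex 0.838 1.568 1.165
endloop
endfacet
facet normal -0.396 0.840 0.371
outer loop
vertex 1.324 2.015 0.672
vertex 0.838 1.568 1.165
vertex 2.284 1.823 2.132
endloop
endfacet
facet normal -0.411 -0.436 -0.801
outer loop
vertex 0.838 1.568 1.165
vertex 1.676 1.177 0.948
vertex 0.983 0.826 1.495
endloop
endfacet
facet normal -0.569 0.239 0.787
outer loop
vertex 0.838 1.568 1.165
vertex 0.983 0.826 1.495
vertex 2.284 1.823 2.132
endloop
endfacet
facet normal -0.411 -0.436 -0.801
outer loop
vertex 0.983 0.826 1.495
vertex 1.676 1.177 0.948
vertex 1.65 0.349 1.412
endloop
endfacet
facet normal -0.157 -0.378 0.912
outer loop
vertex 0.983 0.826 1.495
vertex 1.65 0.349 1.412
vertex 2.284 1.823 2.132
endloop
endfacet
facet normal -0.411 -0.436 -0.801
outer loop
vertex 1.65 0.349 1.412
vertex 1.676 1.177 0.948
vertex 2.336 0.495 0.98
endloop
endfacet
facet normal 0.527 -0.545 0.652
outer loop
vertex 1.65 0.349 1.412
vertex 2.336 0.495 0.98
vertex 2.284 1.823 2.132
endloop
endfacet
facet normal -0.412 -0.436 -0.800
outer loop
vertex 2.336 0.495 0.98
vertex 1.676 1.177 0.948
vertex 2.525 1.155 0.523
endloop
endfacet
facet normal 0.970 -0.138 0.202
outer loop
vertex 2.336 0.495 0.98
vertex 2.525 1.155 0.523
vertex 2.284 1.823 2.132
endloop
endfacet

endsolid


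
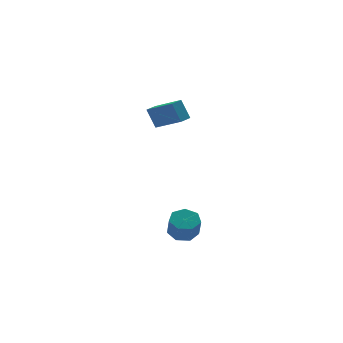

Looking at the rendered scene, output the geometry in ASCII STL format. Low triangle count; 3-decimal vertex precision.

solid 
facet normal 0.115 0.464 -0.878
outer loop
vertex -1.642 -4.073 -3.844
vertex -2.364 -3.611 -3.694
vertex -1.542 -3.417 -3.484
endloop
endfacet
facet normal 0.985 -0.171 0.038
outer loop
vertex -1.642 -4.073 -3.844
vertex -1.542 -3.417 -3.484
vertex -1.794 -4.69 -2.676
endloop
endfacet
facet normal 0.985 -0.170 0.039
outer loop
vertex -1.794 -4.69 -2.676
vertex -1.542 -3.417 -3.484
vertex -1.695 -4.034 -2.316
endloop
endfacet
facet normal -0.114 -0.465 0.878
outer loop
vertex -1.794 -4.69 -2.676
vertex -1.695 -4.034 -2.316
vertex -2.516 -4.229 -2.526
endloop
endfacet
facet normal 0.115 0.465 -0.878
outer loop
vertex -1.542 -3.417 -3.484
vertex -2.364 -3.611 -3.694
vertex -2.061 -2.907 -3.282
endloop
endfacet
facet normal 0.717 0.573 0.397
outer loop
vertex -1.542 -3.417 -3.484
vertex -2.061 -2.907 -3.282
vertex -1.695 -4.034 -2.316
endloop
endfacet
facet normal 0.717 0.573 0.397
outer loop
vertex -1.695 -4.034 -2.316
vertex -2.061 -2.907 -3.282
vertex -2.214 -3.525 -2.114
endloop
endfacet
facet normal -0.114 -0.465 0.878
outer loop
vertex -1.695 -4.034 -2.316
vertex -2.214 -3.525 -2.114
vertex -2.516 -4.229 -2.526
endloop
endfacet
facet normal 0.115 0.464 -0.878
outer loop
vertex -2.061 -2.907 -3.282
vertex -2.364 -3.611 -3.694
vertex -2.808 -2.928 -3.391
endloop
endfacet
facet normal -0.091 0.885 0.456
outer loop
vertex -2.061 -2.907 -3.282
vertex -2.808 -2.928 -3.391
vertex -2.214 -3.525 -2.114
endloop
endfacet
facet normal -0.090 0.885 0.456
outer loop
vertex -2.214 -3.525 -2.114
vertex -2.808 -2.928 -3.391
vertex -2.961 -3.545 -2.223
endloop
endfacet
facet normal -0.116 -0.464 0.878
outer loop
vertex -2.214 -3.525 -2.114
vertex -2.961 -3.545 -2.223
vertex -2.516 -4.229 -2.526
endloop
endfacet
facet normal 0.115 0.464 -0.878
outer loop
vertex -2.808 -2.928 -3.391
vertex -2.364 -3.611 -3.694
vertex -3.22 -3.463 -3.728
endloop
endfacet
facet normal -0.830 0.531 0.172
outer loop
vertex -2.808 -2.928 -3.391
vertex -3.22 -3.463 -3.728
vertex -2.961 -3.545 -2.223
endloop
endfacet
facet normal -0.830 0.531 0.172
outer loop
vertex -2.961 -3.545 -2.223
vertex -3.22 -3.463 -3.728
vertex -3.373 -4.08 -2.559
endloop
endfacet
facet normal -0.114 -0.464 0.879
outer loop
vertex -2.961 -3.545 -2.223
vertex -3.373 -4.08 -2.559
vertex -2.516 -4.229 -2.526
endloop
endfacet
facet normal 0.115 0.464 -0.879
outer loop
vertex -3.22 -3.463 -3.728
vertex -2.364 -3.611 -3.694
vertex -2.988 -4.11 -4.039
endloop
endfacet
facet normal -0.945 -0.223 -0.241
outer loop
vertex -3.22 -3.463 -3.728
vertex -2.988 -4.11 -4.039
vertex -3.373 -4.08 -2.559
endloop
endfacet
facet normal -0.944 -0.224 -0.241
outer loop
vertex -3.373 -4.08 -2.559
vertex -2.988 -4.11 -4.039
vertex -3.14 -4.727 -2.871
endloop
endfacet
facet normal -0.115 -0.465 0.878
outer loop
vertex -3.373 -4.08 -2.559
vertex -3.14 -4.727 -2.871
vertex -2.516 -4.229 -2.526
endloop
endfacet
facet normal 0.115 0.464 -0.878
outer loop
vertex -2.988 -4.11 -4.039
vertex -2.364 -3.611 -3.694
vertex -2.285 -4.382 -4.091
endloop
endfacet
facet normal -0.348 -0.809 -0.473
outer loop
vertex -2.988 -4.11 -4.039
vertex -2.285 -4.382 -4.091
vertex -3.14 -4.727 -2.871
endloop
endfacet
facet normal -0.349 -0.809 -0.473
outer loop
vertex -3.14 -4.727 -2.871
vertex -2.285 -4.382 -4.091
vertex -2.438 -4.999 -2.923
endloop
endfacet
facet normal -0.115 -0.464 0.878
outer loop
vertex -3.14 -4.727 -2.871
vertex -2.438 -4.999 -2.923
vertex -2.516 -4.229 -2.526
endloop
endfacet
facet normal 0.114 0.464 -0.878
outer loop
vertex -2.285 -4.382 -4.091
vertex -2.364 -3.611 -3.694
vertex -1.642 -4.073 -3.844
endloop
endfacet
facet normal 0.511 -0.786 -0.348
outer loop
vertex -2.285 -4.382 -4.091
vertex -1.642 -4.073 -3.844
vertex -2.438 -4.999 -2.923
endloop
endfacet
facet normal 0.511 -0.786 -0.349
outer loop
vertex -2.438 -4.999 -2.923
vertex -1.642 -4.073 -3.844
vertex -1.794 -4.69 -2.676
endloop
endfacet
facet normal -0.114 -0.464 0.878
outer loop
vertex -2.438 -4.999 -2.923
vertex -1.794 -4.69 -2.676
vertex -2.516 -4.229 -2.526
endloop
endfacet
facet normal -0.840 -0.543 -0.002
outer loop
vertex -0.533 2.193 3.359
vertex -1.479 3.659 2.509
vertex -0.2 1.683 2.109
endloop
endfacet
facet normal 0.487 -0.755 0.438
outer loop
vertex 0.539 2.161 2.111
vertex -0.533 2.193 3.359
vertex -0.2 1.683 2.109
endloop
endfacet
facet normal -0.840 -0.543 -0.002
outer loop
vertex -0.2 1.683 2.109
vertex -1.479 3.659 2.509
vertex -1.146 3.149 1.26
endloop
endfacet
facet normal 0.239 -0.366 -0.899
outer loop
vertex -1.146 3.149 1.26
vertex 0.539 2.161 2.111
vertex -0.2 1.683 2.109
endloop
endfacet
facet normal -0.240 0.367 0.899
outer loop
vertex -0.533 2.193 3.359
vertex -0.74 4.137 2.511
vertex -1.479 3.659 2.509
endloop
endfacet
facet normal 0.488 -0.755 0.438
outer loop
vertex 0.206 2.671 3.36
vertex -0.533 2.193 3.359
vertex 0.539 2.161 2.111
endloop
endfacet
facet normal -0.238 0.367 0.899
outer loop
vertex 0.206 2.671 3.36
vertex -0.74 4.137 2.511
vertex -0.533 2.193 3.359
endloop
endfacet
facet normal -0.487 0.755 -0.438
outer loop
vertex -1.479 3.659 2.509
vertex -0.74 4.137 2.511
vertex -1.146 3.149 1.26
endloop
endfacet
facet normal 0.239 -0.367 -0.899
outer loop
vertex -0.407 3.627 1.261
vertex 0.539 2.161 2.111
vertex -1.146 3.149 1.26
endloop
endfacet
facet normal -0.488 0.755 -0.438
outer loop
vertex -1.146 3.149 1.26
vertex -0.74 4.137 2.511
vertex -0.407 3.627 1.261
endloop
endfacet
facet normal 0.840 0.543 0.002
outer loop
vertex -0.407 3.627 1.261
vertex 0.206 2.671 3.36
vertex 0.539 2.161 2.111
endloop
endfacet
facet normal 0.840 0.543 0.002
outer loop
vertex -0.74 4.137 2.511
vertex 0.206 2.671 3.36
vertex -0.407 3.627 1.261
endloop
endfacet

endsolid


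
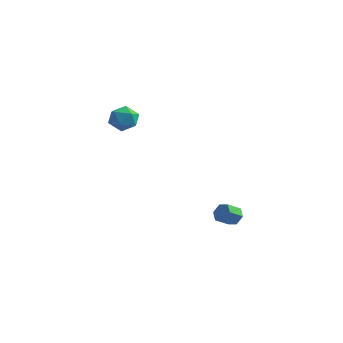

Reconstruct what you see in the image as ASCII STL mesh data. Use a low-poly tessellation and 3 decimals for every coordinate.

solid 
facet normal 0.309 0.796 -0.520
outer loop
vertex 1.091 3.563 -3.262
vertex 0.869 3.28 -3.827
vertex 0.462 3.673 -3.467
endloop
endfacet
facet normal -0.158 0.582 0.798
outer loop
vertex 1.091 3.563 -3.262
vertex 0.462 3.673 -3.467
vertex 0.772 2.742 -2.727
endloop
endfacet
facet normal -0.160 0.581 0.798
outer loop
vertex 0.772 2.742 -2.727
vertex 0.462 3.673 -3.467
vertex 0.144 2.852 -2.933
endloop
endfacet
facet normal -0.310 -0.797 0.518
outer loop
vertex 0.772 2.742 -2.727
vertex 0.144 2.852 -2.933
vertex 0.551 2.46 -3.293
endloop
endfacet
facet normal 0.310 0.796 -0.519
outer loop
vertex 0.462 3.673 -3.467
vertex 0.869 3.28 -3.827
vertex 0.241 3.39 -4.033
endloop
endfacet
facet normal -0.892 0.432 0.132
outer loop
vertex 0.462 3.673 -3.467
vertex 0.241 3.39 -4.033
vertex 0.144 2.852 -2.933
endloop
endfacet
facet normal -0.892 0.432 0.133
outer loop
vertex 0.144 2.852 -2.933
vertex 0.241 3.39 -4.033
vertex -0.077 2.569 -3.498
endloop
endfacet
facet normal -0.308 -0.797 0.520
outer loop
vertex 0.144 2.852 -2.933
vertex -0.077 2.569 -3.498
vertex 0.551 2.46 -3.293
endloop
endfacet
facet normal 0.310 0.797 -0.518
outer loop
vertex 0.241 3.39 -4.033
vertex 0.869 3.28 -3.827
vertex 0.648 2.998 -4.393
endloop
endfacet
facet normal -0.732 -0.150 -0.665
outer loop
vertex 0.241 3.39 -4.033
vertex 0.648 2.998 -4.393
vertex -0.077 2.569 -3.498
endloop
endfacet
facet normal -0.732 -0.148 -0.664
outer loop
vertex -0.077 2.569 -3.498
vertex 0.648 2.998 -4.393
vertex 0.329 2.177 -3.858
endloop
endfacet
facet normal -0.308 -0.797 0.520
outer loop
vertex -0.077 2.569 -3.498
vertex 0.329 2.177 -3.858
vertex 0.551 2.46 -3.293
endloop
endfacet
facet normal 0.310 0.797 -0.518
outer loop
vertex 0.648 2.998 -4.393
vertex 0.869 3.28 -3.827
vertex 1.276 2.888 -4.187
endloop
endfacet
facet normal 0.160 -0.582 -0.798
outer loop
vertex 0.648 2.998 -4.393
vertex 1.276 2.888 -4.187
vertex 0.329 2.177 -3.858
endloop
endfacet
facet normal 0.159 -0.581 -0.798
outer loop
vertex 0.329 2.177 -3.858
vertex 1.276 2.888 -4.187
vertex 0.958 2.067 -3.653
endloop
endfacet
facet normal -0.309 -0.796 0.520
outer loop
vertex 0.329 2.177 -3.858
vertex 0.958 2.067 -3.653
vertex 0.551 2.46 -3.293
endloop
endfacet
facet normal 0.308 0.797 -0.520
outer loop
vertex 1.276 2.888 -4.187
vertex 0.869 3.28 -3.827
vertex 1.497 3.171 -3.622
endloop
endfacet
facet normal 0.892 -0.432 -0.133
outer loop
vertex 1.276 2.888 -4.187
vertex 1.497 3.171 -3.622
vertex 0.958 2.067 -3.653
endloop
endfacet
facet normal 0.892 -0.432 -0.132
outer loop
vertex 0.958 2.067 -3.653
vertex 1.497 3.171 -3.622
vertex 1.179 2.35 -3.087
endloop
endfacet
facet normal -0.310 -0.796 0.519
outer loop
vertex 0.958 2.067 -3.653
vertex 1.179 2.35 -3.087
vertex 0.551 2.46 -3.293
endloop
endfacet
facet normal 0.308 0.797 -0.520
outer loop
vertex 1.497 3.171 -3.622
vertex 0.869 3.28 -3.827
vertex 1.091 3.563 -3.262
endloop
endfacet
facet normal 0.733 0.149 0.664
outer loop
vertex 1.497 3.171 -3.622
vertex 1.091 3.563 -3.262
vertex 1.179 2.35 -3.087
endloop
endfacet
facet normal 0.732 0.149 0.665
outer loop
vertex 1.179 2.35 -3.087
vertex 1.091 3.563 -3.262
vertex 0.772 2.742 -2.727
endloop
endfacet
facet normal -0.310 -0.797 0.518
outer loop
vertex 1.179 2.35 -3.087
vertex 0.772 2.742 -2.727
vertex 0.551 2.46 -3.293
endloop
endfacet
facet normal -0.881 0.469 -0.065
outer loop
vertex -4.288 -0.729 3.418
vertex -4.452 -0.911 4.332
vertex -4.009 -0.114 4.081
endloop
endfacet
facet normal -0.409 0.748 -0.522
outer loop
vertex -4.288 -0.729 3.418
vertex -4.009 -0.114 4.081
vertex -3.441 -0.313 3.35
endloop
endfacet
facet normal -0.188 0.226 -0.956
outer loop
vertex -4.288 -0.729 3.418
vertex -3.441 -0.313 3.35
vertex -3.534 -1.233 3.151
endloop
endfacet
facet normal -0.522 -0.376 -0.766
outer loop
vertex -4.288 -0.729 3.418
vertex -3.534 -1.233 3.151
vertex -4.158 -1.603 3.758
endloop
endfacet
facet normal -0.950 -0.225 -0.215
outer loop
vertex -4.288 -0.729 3.418
vertex -4.158 -1.603 3.758
vertex -4.452 -0.911 4.332
endloop
endfacet
facet normal 0.152 0.977 -0.148
outer loop
vertex -3.441 -0.313 3.35
vertex -4.009 -0.114 4.081
vertex -3.082 -0.237 4.222
endloop
endfacet
facet normal -0.610 0.526 0.593
outer loop
vertex -4.009 -0.114 4.081
vertex -4.452 -0.911 4.332
vertex -3.706 -0.607 4.829
endloop
endfacet
facet normal -0.722 -0.597 0.349
outer loop
vertex -4.452 -0.911 4.332
vertex -4.158 -1.603 3.758
vertex -3.799 -1.527 4.63
endloop
endfacet
facet normal -0.029 -0.840 -0.542
outer loop
vertex -4.158 -1.603 3.758
vertex -3.534 -1.233 3.151
vertex -3.231 -1.726 3.899
endloop
endfacet
facet normal 0.512 0.132 -0.849
outer loop
vertex -3.534 -1.233 3.151
vertex -3.441 -0.313 3.35
vertex -2.788 -0.929 3.648
endloop
endfacet
facet normal 0.522 0.376 0.766
outer loop
vertex -2.952 -1.111 4.562
vertex -3.082 -0.237 4.222
vertex -3.706 -0.607 4.829
endloop
endfacet
facet normal 0.188 -0.226 0.956
outer loop
vertex -2.952 -1.111 4.562
vertex -3.706 -0.607 4.829
vertex -3.799 -1.527 4.63
endloop
endfacet
facet normal 0.409 -0.748 0.522
outer loop
vertex -2.952 -1.111 4.562
vertex -3.799 -1.527 4.63
vertex -3.231 -1.726 3.899
endloop
endfacet
facet normal 0.881 -0.469 0.065
outer loop
vertex -2.952 -1.111 4.562
vertex -3.231 -1.726 3.899
vertex -2.788 -0.929 3.648
endloop
endfacet
facet normal 0.950 0.225 0.215
outer loop
vertex -2.952 -1.111 4.562
vertex -2.788 -0.929 3.648
vertex -3.082 -0.237 4.222
endloop
endfacet
facet normal 0.029 0.840 0.542
outer loop
vertex -3.706 -0.607 4.829
vertex -3.082 -0.237 4.222
vertex -4.009 -0.114 4.081
endloop
endfacet
facet normal -0.512 -0.132 0.849
outer loop
vertex -3.799 -1.527 4.63
vertex -3.706 -0.607 4.829
vertex -4.452 -0.911 4.332
endloop
endfacet
facet normal -0.152 -0.977 0.148
outer loop
vertex -3.231 -1.726 3.899
vertex -3.799 -1.527 4.63
vertex -4.158 -1.603 3.758
endloop
endfacet
facet normal 0.610 -0.526 -0.593
outer loop
vertex -2.788 -0.929 3.648
vertex -3.231 -1.726 3.899
vertex -3.534 -1.233 3.151
endloop
endfacet
facet normal 0.722 0.597 -0.349
outer loop
vertex -3.082 -0.237 4.222
vertex -2.788 -0.929 3.648
vertex -3.441 -0.313 3.35
endloop
endfacet

endsolid


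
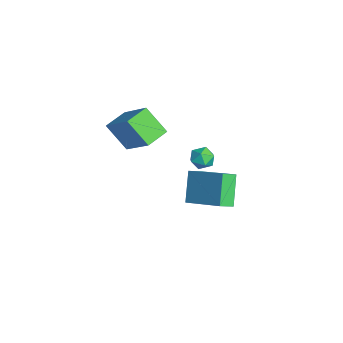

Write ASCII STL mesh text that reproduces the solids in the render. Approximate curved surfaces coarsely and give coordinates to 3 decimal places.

solid 
facet normal -0.597 0.230 0.769
outer loop
vertex 1.421 1.057 -0.633
vertex 3.019 2.15 0.28
vertex 1.183 1.728 -1.019
endloop
endfacet
facet normal -0.747 -0.510 -0.426
outer loop
vertex 2.161 1.35 -2.28
vertex 1.421 1.057 -0.633
vertex 1.183 1.728 -1.019
endloop
endfacet
facet normal -0.597 0.230 0.769
outer loop
vertex 1.183 1.728 -1.019
vertex 3.019 2.15 0.28
vertex 2.78 2.821 -0.106
endloop
endfacet
facet normal -0.294 0.828 -0.477
outer loop
vertex 2.78 2.821 -0.106
vertex 2.161 1.35 -2.28
vertex 1.183 1.728 -1.019
endloop
endfacet
facet normal 0.294 -0.828 0.477
outer loop
vertex 1.421 1.057 -0.633
vertex 3.997 1.772 -0.981
vertex 3.019 2.15 0.28
endloop
endfacet
facet normal -0.746 -0.511 -0.426
outer loop
vertex 2.4 0.679 -1.894
vertex 1.421 1.057 -0.633
vertex 2.161 1.35 -2.28
endloop
endfacet
facet normal 0.294 -0.828 0.477
outer loop
vertex 2.4 0.679 -1.894
vertex 3.997 1.772 -0.981
vertex 1.421 1.057 -0.633
endloop
endfacet
facet normal 0.747 0.511 0.426
outer loop
vertex 3.019 2.15 0.28
vertex 3.997 1.772 -0.981
vertex 2.78 2.821 -0.106
endloop
endfacet
facet normal -0.294 0.828 -0.477
outer loop
vertex 3.759 2.443 -1.367
vertex 2.161 1.35 -2.28
vertex 2.78 2.821 -0.106
endloop
endfacet
facet normal 0.747 0.510 0.427
outer loop
vertex 2.78 2.821 -0.106
vertex 3.997 1.772 -0.981
vertex 3.759 2.443 -1.367
endloop
endfacet
facet normal 0.597 -0.230 -0.769
outer loop
vertex 3.759 2.443 -1.367
vertex 2.4 0.679 -1.894
vertex 2.161 1.35 -2.28
endloop
endfacet
facet normal 0.597 -0.230 -0.768
outer loop
vertex 3.997 1.772 -0.981
vertex 2.4 0.679 -1.894
vertex 3.759 2.443 -1.367
endloop
endfacet
facet normal -0.141 0.857 0.495
outer loop
vertex -2.592 3.265 -3.268
vertex -2.617 2.926 -2.688
vertex -2.028 3.156 -2.918
endloop
endfacet
facet normal 0.245 0.965 -0.094
outer loop
vertex -2.592 3.265 -3.268
vertex -2.028 3.156 -2.918
vertex -2.026 3.09 -3.587
endloop
endfacet
facet normal -0.138 0.745 -0.653
outer loop
vertex -2.592 3.265 -3.268
vertex -2.026 3.09 -3.587
vertex -2.614 2.819 -3.772
endloop
endfacet
facet normal -0.763 0.500 -0.409
outer loop
vertex -2.592 3.265 -3.268
vertex -2.614 2.819 -3.772
vertex -2.979 2.717 -3.216
endloop
endfacet
facet normal -0.766 0.569 0.300
outer loop
vertex -2.592 3.265 -3.268
vertex -2.979 2.717 -3.216
vertex -2.617 2.926 -2.688
endloop
endfacet
facet normal 0.829 0.557 -0.053
outer loop
vertex -2.026 3.09 -3.587
vertex -2.028 3.156 -2.918
vertex -1.701 2.643 -3.204
endloop
endfacet
facet normal 0.202 0.383 0.901
outer loop
vertex -2.028 3.156 -2.918
vertex -2.617 2.926 -2.688
vertex -2.066 2.541 -2.648
endloop
endfacet
facet normal -0.806 -0.084 0.586
outer loop
vertex -2.617 2.926 -2.688
vertex -2.979 2.717 -3.216
vertex -2.654 2.27 -2.833
endloop
endfacet
facet normal -0.802 -0.198 -0.563
outer loop
vertex -2.979 2.717 -3.216
vertex -2.614 2.819 -3.772
vertex -2.652 2.204 -3.502
endloop
endfacet
facet normal 0.209 0.200 -0.957
outer loop
vertex -2.614 2.819 -3.772
vertex -2.026 3.09 -3.587
vertex -2.063 2.434 -3.732
endloop
endfacet
facet normal 0.763 -0.500 0.409
outer loop
vertex -2.088 2.095 -3.152
vertex -1.701 2.643 -3.204
vertex -2.066 2.541 -2.648
endloop
endfacet
facet normal 0.138 -0.745 0.653
outer loop
vertex -2.088 2.095 -3.152
vertex -2.066 2.541 -2.648
vertex -2.654 2.27 -2.833
endloop
endfacet
facet normal -0.245 -0.965 0.094
outer loop
vertex -2.088 2.095 -3.152
vertex -2.654 2.27 -2.833
vertex -2.652 2.204 -3.502
endloop
endfacet
facet normal 0.141 -0.857 -0.495
outer loop
vertex -2.088 2.095 -3.152
vertex -2.652 2.204 -3.502
vertex -2.063 2.434 -3.732
endloop
endfacet
facet normal 0.766 -0.569 -0.300
outer loop
vertex -2.088 2.095 -3.152
vertex -2.063 2.434 -3.732
vertex -1.701 2.643 -3.204
endloop
endfacet
facet normal 0.802 0.198 0.563
outer loop
vertex -2.066 2.541 -2.648
vertex -1.701 2.643 -3.204
vertex -2.028 3.156 -2.918
endloop
endfacet
facet normal -0.209 -0.200 0.957
outer loop
vertex -2.654 2.27 -2.833
vertex -2.066 2.541 -2.648
vertex -2.617 2.926 -2.688
endloop
endfacet
facet normal -0.829 -0.557 0.053
outer loop
vertex -2.652 2.204 -3.502
vertex -2.654 2.27 -2.833
vertex -2.979 2.717 -3.216
endloop
endfacet
facet normal -0.202 -0.383 -0.901
outer loop
vertex -2.063 2.434 -3.732
vertex -2.652 2.204 -3.502
vertex -2.614 2.819 -3.772
endloop
endfacet
facet normal 0.806 0.084 -0.586
outer loop
vertex -1.701 2.643 -3.204
vertex -2.063 2.434 -3.732
vertex -2.026 3.09 -3.587
endloop
endfacet
facet normal -0.475 -0.475 0.741
outer loop
vertex -1.191 -1.049 1.063
vertex -1.827 -0.047 1.298
vertex -2.737 -1.699 -0.346
endloop
endfacet
facet normal 0.526 -0.828 -0.195
outer loop
vertex -1.973 -0.933 -1.538
vertex -1.191 -1.049 1.063
vertex -2.737 -1.699 -0.346
endloop
endfacet
facet normal -0.475 -0.476 0.741
outer loop
vertex -2.737 -1.699 -0.346
vertex -1.827 -0.047 1.298
vertex -3.373 -0.697 -0.11
endloop
endfacet
facet normal -0.706 -0.297 -0.643
outer loop
vertex -3.373 -0.697 -0.11
vertex -1.973 -0.933 -1.538
vertex -2.737 -1.699 -0.346
endloop
endfacet
facet normal 0.706 0.297 0.643
outer loop
vertex -1.191 -1.049 1.063
vertex -1.063 0.719 0.106
vertex -1.827 -0.047 1.298
endloop
endfacet
facet normal 0.526 -0.828 -0.195
outer loop
vertex -0.427 -0.283 -0.13
vertex -1.191 -1.049 1.063
vertex -1.973 -0.933 -1.538
endloop
endfacet
facet normal 0.706 0.297 0.643
outer loop
vertex -0.427 -0.283 -0.13
vertex -1.063 0.719 0.106
vertex -1.191 -1.049 1.063
endloop
endfacet
facet normal -0.526 0.828 0.195
outer loop
vertex -1.827 -0.047 1.298
vertex -1.063 0.719 0.106
vertex -3.373 -0.697 -0.11
endloop
endfacet
facet normal -0.706 -0.297 -0.643
outer loop
vertex -2.609 0.069 -1.303
vertex -1.973 -0.933 -1.538
vertex -3.373 -0.697 -0.11
endloop
endfacet
facet normal -0.526 0.828 0.195
outer loop
vertex -3.373 -0.697 -0.11
vertex -1.063 0.719 0.106
vertex -2.609 0.069 -1.303
endloop
endfacet
facet normal 0.475 0.475 -0.741
outer loop
vertex -2.609 0.069 -1.303
vertex -0.427 -0.283 -0.13
vertex -1.973 -0.933 -1.538
endloop
endfacet
facet normal 0.475 0.476 -0.740
outer loop
vertex -1.063 0.719 0.106
vertex -0.427 -0.283 -0.13
vertex -2.609 0.069 -1.303
endloop
endfacet

endsolid


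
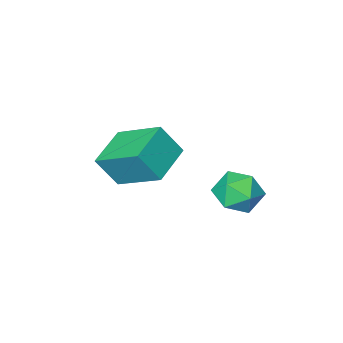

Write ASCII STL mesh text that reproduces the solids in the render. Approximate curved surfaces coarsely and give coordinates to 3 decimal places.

solid 
facet normal -0.415 -0.863 0.287
outer loop
vertex -3.17 2.063 2.504
vertex -2.499 1.591 2.054
vertex -2.381 1.833 2.951
endloop
endfacet
facet normal -0.537 -0.350 0.768
outer loop
vertex -3.17 2.063 2.504
vertex -2.381 1.833 2.951
vertex -2.758 2.681 3.074
endloop
endfacet
facet normal -0.880 0.182 0.439
outer loop
vertex -3.17 2.063 2.504
vertex -2.758 2.681 3.074
vertex -3.109 2.963 2.253
endloop
endfacet
facet normal -0.970 -0.003 -0.245
outer loop
vertex -3.17 2.063 2.504
vertex -3.109 2.963 2.253
vertex -2.948 2.29 1.623
endloop
endfacet
facet normal -0.683 -0.647 -0.339
outer loop
vertex -3.17 2.063 2.504
vertex -2.948 2.29 1.623
vertex -2.499 1.591 2.054
endloop
endfacet
facet normal 0.094 -0.102 0.990
outer loop
vertex -2.758 2.681 3.074
vertex -2.381 1.833 2.951
vertex -1.832 2.59 2.977
endloop
endfacet
facet normal 0.292 -0.932 0.213
outer loop
vertex -2.381 1.833 2.951
vertex -2.499 1.591 2.054
vertex -1.671 1.917 2.347
endloop
endfacet
facet normal -0.141 -0.584 -0.800
outer loop
vertex -2.499 1.591 2.054
vertex -2.948 2.29 1.623
vertex -2.022 2.199 1.526
endloop
endfacet
facet normal -0.606 0.462 -0.648
outer loop
vertex -2.948 2.29 1.623
vertex -3.109 2.963 2.253
vertex -2.399 3.047 1.649
endloop
endfacet
facet normal -0.461 0.760 0.458
outer loop
vertex -3.109 2.963 2.253
vertex -2.758 2.681 3.074
vertex -2.281 3.289 2.546
endloop
endfacet
facet normal 0.970 0.003 0.245
outer loop
vertex -1.61 2.817 2.096
vertex -1.832 2.59 2.977
vertex -1.671 1.917 2.347
endloop
endfacet
facet normal 0.880 -0.182 -0.439
outer loop
vertex -1.61 2.817 2.096
vertex -1.671 1.917 2.347
vertex -2.022 2.199 1.526
endloop
endfacet
facet normal 0.537 0.350 -0.768
outer loop
vertex -1.61 2.817 2.096
vertex -2.022 2.199 1.526
vertex -2.399 3.047 1.649
endloop
endfacet
facet normal 0.415 0.863 -0.287
outer loop
vertex -1.61 2.817 2.096
vertex -2.399 3.047 1.649
vertex -2.281 3.289 2.546
endloop
endfacet
facet normal 0.683 0.647 0.339
outer loop
vertex -1.61 2.817 2.096
vertex -2.281 3.289 2.546
vertex -1.832 2.59 2.977
endloop
endfacet
facet normal 0.606 -0.462 0.648
outer loop
vertex -1.671 1.917 2.347
vertex -1.832 2.59 2.977
vertex -2.381 1.833 2.951
endloop
endfacet
facet normal 0.461 -0.760 -0.458
outer loop
vertex -2.022 2.199 1.526
vertex -1.671 1.917 2.347
vertex -2.499 1.591 2.054
endloop
endfacet
facet normal -0.094 0.102 -0.990
outer loop
vertex -2.399 3.047 1.649
vertex -2.022 2.199 1.526
vertex -2.948 2.29 1.623
endloop
endfacet
facet normal -0.292 0.932 -0.213
outer loop
vertex -2.281 3.289 2.546
vertex -2.399 3.047 1.649
vertex -3.109 2.963 2.253
endloop
endfacet
facet normal 0.141 0.584 0.800
outer loop
vertex -1.832 2.59 2.977
vertex -2.281 3.289 2.546
vertex -2.758 2.681 3.074
endloop
endfacet
facet normal -0.456 0.307 -0.835
outer loop
vertex -1.908 -0.127 2.99
vertex -0.528 0.698 2.539
vertex -1.238 -1.778 2.018
endloop
endfacet
facet normal -0.826 -0.495 0.271
outer loop
vertex -0.612 -2.198 3.161
vertex -1.908 -0.127 2.99
vertex -1.238 -1.778 2.018
endloop
endfacet
facet normal -0.457 0.307 -0.835
outer loop
vertex -1.238 -1.778 2.018
vertex -0.528 0.698 2.539
vertex 0.141 -0.953 1.566
endloop
endfacet
facet normal 0.330 -0.813 -0.479
outer loop
vertex 0.141 -0.953 1.566
vertex -0.612 -2.198 3.161
vertex -1.238 -1.778 2.018
endloop
endfacet
facet normal -0.330 0.813 0.479
outer loop
vertex -1.908 -0.127 2.99
vertex 0.098 0.278 3.682
vertex -0.528 0.698 2.539
endloop
endfacet
facet normal -0.826 -0.494 0.271
outer loop
vertex -1.281 -0.547 4.134
vertex -1.908 -0.127 2.99
vertex -0.612 -2.198 3.161
endloop
endfacet
facet normal -0.330 0.813 0.479
outer loop
vertex -1.281 -0.547 4.134
vertex 0.098 0.278 3.682
vertex -1.908 -0.127 2.99
endloop
endfacet
facet normal 0.826 0.494 -0.271
outer loop
vertex -0.528 0.698 2.539
vertex 0.098 0.278 3.682
vertex 0.141 -0.953 1.566
endloop
endfacet
facet normal 0.330 -0.813 -0.479
outer loop
vertex 0.768 -1.373 2.71
vertex -0.612 -2.198 3.161
vertex 0.141 -0.953 1.566
endloop
endfacet
facet normal 0.826 0.495 -0.271
outer loop
vertex 0.141 -0.953 1.566
vertex 0.098 0.278 3.682
vertex 0.768 -1.373 2.71
endloop
endfacet
facet normal 0.457 -0.307 0.835
outer loop
vertex 0.768 -1.373 2.71
vertex -1.281 -0.547 4.134
vertex -0.612 -2.198 3.161
endloop
endfacet
facet normal 0.457 -0.306 0.835
outer loop
vertex 0.098 0.278 3.682
vertex -1.281 -0.547 4.134
vertex 0.768 -1.373 2.71
endloop
endfacet

endsolid


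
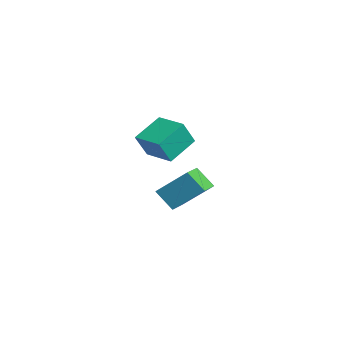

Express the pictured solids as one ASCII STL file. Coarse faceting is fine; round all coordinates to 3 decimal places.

solid 
facet normal -0.447 0.747 0.492
outer loop
vertex 1.101 -3.861 4.73
vertex 2.129 -3.262 4.756
vertex 0.854 -3.395 3.799
endloop
endfacet
facet normal -0.864 -0.503 -0.022
outer loop
vertex 1.431 -4.358 3.164
vertex 1.101 -3.861 4.73
vertex 0.854 -3.395 3.799
endloop
endfacet
facet normal -0.447 0.747 0.492
outer loop
vertex 0.854 -3.395 3.799
vertex 2.129 -3.262 4.756
vertex 1.882 -2.796 3.825
endloop
endfacet
facet normal -0.231 0.435 -0.870
outer loop
vertex 1.882 -2.796 3.825
vertex 1.431 -4.358 3.164
vertex 0.854 -3.395 3.799
endloop
endfacet
facet normal 0.231 -0.435 0.870
outer loop
vertex 1.101 -3.861 4.73
vertex 2.706 -4.225 4.121
vertex 2.129 -3.262 4.756
endloop
endfacet
facet normal -0.864 -0.503 -0.022
outer loop
vertex 1.678 -4.824 4.095
vertex 1.101 -3.861 4.73
vertex 1.431 -4.358 3.164
endloop
endfacet
facet normal 0.231 -0.435 0.870
outer loop
vertex 1.678 -4.824 4.095
vertex 2.706 -4.225 4.121
vertex 1.101 -3.861 4.73
endloop
endfacet
facet normal 0.864 0.503 0.022
outer loop
vertex 2.129 -3.262 4.756
vertex 2.706 -4.225 4.121
vertex 1.882 -2.796 3.825
endloop
endfacet
facet normal -0.231 0.435 -0.870
outer loop
vertex 2.459 -3.759 3.19
vertex 1.431 -4.358 3.164
vertex 1.882 -2.796 3.825
endloop
endfacet
facet normal 0.864 0.503 0.022
outer loop
vertex 1.882 -2.796 3.825
vertex 2.706 -4.225 4.121
vertex 2.459 -3.759 3.19
endloop
endfacet
facet normal 0.447 -0.747 -0.492
outer loop
vertex 2.459 -3.759 3.19
vertex 1.678 -4.824 4.095
vertex 1.431 -4.358 3.164
endloop
endfacet
facet normal 0.447 -0.747 -0.492
outer loop
vertex 2.706 -4.225 4.121
vertex 1.678 -4.824 4.095
vertex 2.459 -3.759 3.19
endloop
endfacet
facet normal -0.811 0.562 -0.162
outer loop
vertex -2.217 -1.721 0.707
vertex -1.706 -1.202 -0.049
vertex -2.737 -2.782 -0.372
endloop
endfacet
facet normal -0.487 -0.494 0.720
outer loop
vertex -1.934 -3.338 -0.211
vertex -2.217 -1.721 0.707
vertex -2.737 -2.782 -0.372
endloop
endfacet
facet normal -0.811 0.562 -0.162
outer loop
vertex -2.737 -2.782 -0.372
vertex -1.706 -1.202 -0.049
vertex -2.226 -2.263 -1.128
endloop
endfacet
facet normal -0.324 -0.663 -0.674
outer loop
vertex -2.226 -2.263 -1.128
vertex -1.934 -3.338 -0.211
vertex -2.737 -2.782 -0.372
endloop
endfacet
facet normal 0.324 0.663 0.674
outer loop
vertex -2.217 -1.721 0.707
vertex -0.903 -1.758 0.112
vertex -1.706 -1.202 -0.049
endloop
endfacet
facet normal -0.487 -0.494 0.720
outer loop
vertex -1.414 -2.277 0.868
vertex -2.217 -1.721 0.707
vertex -1.934 -3.338 -0.211
endloop
endfacet
facet normal 0.324 0.663 0.674
outer loop
vertex -1.414 -2.277 0.868
vertex -0.903 -1.758 0.112
vertex -2.217 -1.721 0.707
endloop
endfacet
facet normal 0.487 0.494 -0.720
outer loop
vertex -1.706 -1.202 -0.049
vertex -0.903 -1.758 0.112
vertex -2.226 -2.263 -1.128
endloop
endfacet
facet normal -0.324 -0.663 -0.674
outer loop
vertex -1.423 -2.819 -0.967
vertex -1.934 -3.338 -0.211
vertex -2.226 -2.263 -1.128
endloop
endfacet
facet normal 0.487 0.494 -0.720
outer loop
vertex -2.226 -2.263 -1.128
vertex -0.903 -1.758 0.112
vertex -1.423 -2.819 -0.967
endloop
endfacet
facet normal 0.811 -0.562 0.162
outer loop
vertex -1.423 -2.819 -0.967
vertex -1.414 -2.277 0.868
vertex -1.934 -3.338 -0.211
endloop
endfacet
facet normal 0.811 -0.562 0.162
outer loop
vertex -0.903 -1.758 0.112
vertex -1.414 -2.277 0.868
vertex -1.423 -2.819 -0.967
endloop
endfacet

endsolid


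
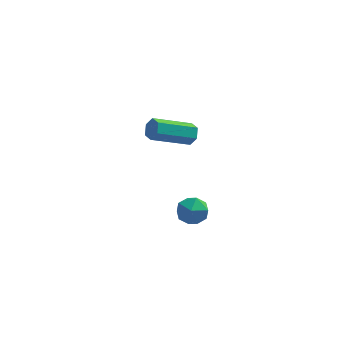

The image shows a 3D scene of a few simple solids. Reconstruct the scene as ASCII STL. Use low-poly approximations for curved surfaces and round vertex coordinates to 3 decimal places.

solid 
facet normal -0.473 0.831 -0.294
outer loop
vertex 0.476 -1.322 -1.978
vertex -0.23 -1.643 -1.748
vertex 0.206 -1.209 -1.223
endloop
endfacet
facet normal 0.192 0.978 -0.078
outer loop
vertex 0.476 -1.322 -1.978
vertex 0.206 -1.209 -1.223
vertex 0.989 -1.373 -1.353
endloop
endfacet
facet normal 0.643 0.597 -0.479
outer loop
vertex 0.476 -1.322 -1.978
vertex 0.989 -1.373 -1.353
vertex 1.035 -1.908 -1.958
endloop
endfacet
facet normal 0.259 0.215 -0.942
outer loop
vertex 0.476 -1.322 -1.978
vertex 1.035 -1.908 -1.958
vertex 0.282 -2.075 -2.203
endloop
endfacet
facet normal -0.433 0.359 -0.827
outer loop
vertex 0.476 -1.322 -1.978
vertex 0.282 -2.075 -2.203
vertex -0.23 -1.643 -1.748
endloop
endfacet
facet normal 0.258 0.759 0.598
outer loop
vertex 0.989 -1.373 -1.353
vertex 0.206 -1.209 -1.223
vertex 0.598 -1.725 -0.737
endloop
endfacet
facet normal -0.817 0.520 0.249
outer loop
vertex 0.206 -1.209 -1.223
vertex -0.23 -1.643 -1.748
vertex -0.155 -1.892 -0.982
endloop
endfacet
facet normal -0.751 -0.242 -0.615
outer loop
vertex -0.23 -1.643 -1.748
vertex 0.282 -2.075 -2.203
vertex -0.109 -2.427 -1.587
endloop
endfacet
facet normal 0.366 -0.476 -0.800
outer loop
vertex 0.282 -2.075 -2.203
vertex 1.035 -1.908 -1.958
vertex 0.674 -2.591 -1.717
endloop
endfacet
facet normal 0.989 0.142 -0.051
outer loop
vertex 1.035 -1.908 -1.958
vertex 0.989 -1.373 -1.353
vertex 1.11 -2.157 -1.192
endloop
endfacet
facet normal -0.259 -0.215 0.942
outer loop
vertex 0.404 -2.478 -0.962
vertex 0.598 -1.725 -0.737
vertex -0.155 -1.892 -0.982
endloop
endfacet
facet normal -0.643 -0.597 0.479
outer loop
vertex 0.404 -2.478 -0.962
vertex -0.155 -1.892 -0.982
vertex -0.109 -2.427 -1.587
endloop
endfacet
facet normal -0.192 -0.978 0.078
outer loop
vertex 0.404 -2.478 -0.962
vertex -0.109 -2.427 -1.587
vertex 0.674 -2.591 -1.717
endloop
endfacet
facet normal 0.473 -0.831 0.294
outer loop
vertex 0.404 -2.478 -0.962
vertex 0.674 -2.591 -1.717
vertex 1.11 -2.157 -1.192
endloop
endfacet
facet normal 0.433 -0.359 0.827
outer loop
vertex 0.404 -2.478 -0.962
vertex 1.11 -2.157 -1.192
vertex 0.598 -1.725 -0.737
endloop
endfacet
facet normal -0.366 0.476 0.800
outer loop
vertex -0.155 -1.892 -0.982
vertex 0.598 -1.725 -0.737
vertex 0.206 -1.209 -1.223
endloop
endfacet
facet normal -0.989 -0.142 0.051
outer loop
vertex -0.109 -2.427 -1.587
vertex -0.155 -1.892 -0.982
vertex -0.23 -1.643 -1.748
endloop
endfacet
facet normal -0.258 -0.759 -0.598
outer loop
vertex 0.674 -2.591 -1.717
vertex -0.109 -2.427 -1.587
vertex 0.282 -2.075 -2.203
endloop
endfacet
facet normal 0.817 -0.520 -0.249
outer loop
vertex 1.11 -2.157 -1.192
vertex 0.674 -2.591 -1.717
vertex 1.035 -1.908 -1.958
endloop
endfacet
facet normal 0.751 0.242 0.615
outer loop
vertex 0.598 -1.725 -0.737
vertex 1.11 -2.157 -1.192
vertex 0.989 -1.373 -1.353
endloop
endfacet
facet normal 0.823 0.370 -0.430
outer loop
vertex 0.402 4.122 -0.818
vertex 0.104 4.199 -1.322
vertex 0.121 4.63 -0.919
endloop
endfacet
facet normal 0.307 0.346 0.886
outer loop
vertex 0.402 4.122 -0.818
vertex 0.121 4.63 -0.919
vertex -1.326 3.344 0.085
endloop
endfacet
facet normal 0.307 0.347 0.886
outer loop
vertex -1.326 3.344 0.085
vertex 0.121 4.63 -0.919
vertex -1.608 3.852 -0.016
endloop
endfacet
facet normal -0.823 -0.371 0.431
outer loop
vertex -1.326 3.344 0.085
vertex -1.608 3.852 -0.016
vertex -1.624 3.421 -0.418
endloop
endfacet
facet normal 0.824 0.369 -0.430
outer loop
vertex 0.121 4.63 -0.919
vertex 0.104 4.199 -1.322
vertex -0.177 4.708 -1.423
endloop
endfacet
facet normal -0.259 0.919 0.296
outer loop
vertex 0.121 4.63 -0.919
vertex -0.177 4.708 -1.423
vertex -1.608 3.852 -0.016
endloop
endfacet
facet normal -0.260 0.919 0.295
outer loop
vertex -1.608 3.852 -0.016
vertex -0.177 4.708 -1.423
vertex -1.906 3.929 -0.519
endloop
endfacet
facet normal -0.823 -0.371 0.431
outer loop
vertex -1.608 3.852 -0.016
vertex -1.906 3.929 -0.519
vertex -1.624 3.421 -0.418
endloop
endfacet
facet normal 0.823 0.369 -0.431
outer loop
vertex -0.177 4.708 -1.423
vertex 0.104 4.199 -1.322
vertex -0.194 4.276 -1.825
endloop
endfacet
facet normal -0.567 0.573 -0.592
outer loop
vertex -0.177 4.708 -1.423
vertex -0.194 4.276 -1.825
vertex -1.906 3.929 -0.519
endloop
endfacet
facet normal -0.567 0.574 -0.591
outer loop
vertex -1.906 3.929 -0.519
vertex -0.194 4.276 -1.825
vertex -1.922 3.498 -0.922
endloop
endfacet
facet normal -0.823 -0.371 0.430
outer loop
vertex -1.906 3.929 -0.519
vertex -1.922 3.498 -0.922
vertex -1.624 3.421 -0.418
endloop
endfacet
facet normal 0.823 0.371 -0.431
outer loop
vertex -0.194 4.276 -1.825
vertex 0.104 4.199 -1.322
vertex 0.088 3.768 -1.724
endloop
endfacet
facet normal -0.307 -0.347 -0.886
outer loop
vertex -0.194 4.276 -1.825
vertex 0.088 3.768 -1.724
vertex -1.922 3.498 -0.922
endloop
endfacet
facet normal -0.307 -0.346 -0.886
outer loop
vertex -1.922 3.498 -0.922
vertex 0.088 3.768 -1.724
vertex -1.641 2.99 -0.821
endloop
endfacet
facet normal -0.823 -0.370 0.430
outer loop
vertex -1.922 3.498 -0.922
vertex -1.641 2.99 -0.821
vertex -1.624 3.421 -0.418
endloop
endfacet
facet normal 0.823 0.371 -0.431
outer loop
vertex 0.088 3.768 -1.724
vertex 0.104 4.199 -1.322
vertex 0.386 3.691 -1.221
endloop
endfacet
facet normal 0.260 -0.920 -0.295
outer loop
vertex 0.088 3.768 -1.724
vertex 0.386 3.691 -1.221
vertex -1.641 2.99 -0.821
endloop
endfacet
facet normal 0.260 -0.919 -0.296
outer loop
vertex -1.641 2.99 -0.821
vertex 0.386 3.691 -1.221
vertex -1.343 2.912 -0.317
endloop
endfacet
facet normal -0.824 -0.369 0.430
outer loop
vertex -1.641 2.99 -0.821
vertex -1.343 2.912 -0.317
vertex -1.624 3.421 -0.418
endloop
endfacet
facet normal 0.823 0.371 -0.430
outer loop
vertex 0.386 3.691 -1.221
vertex 0.104 4.199 -1.322
vertex 0.402 4.122 -0.818
endloop
endfacet
facet normal 0.567 -0.574 0.591
outer loop
vertex 0.386 3.691 -1.221
vertex 0.402 4.122 -0.818
vertex -1.343 2.912 -0.317
endloop
endfacet
facet normal 0.567 -0.573 0.592
outer loop
vertex -1.343 2.912 -0.317
vertex 0.402 4.122 -0.818
vertex -1.326 3.344 0.085
endloop
endfacet
facet normal -0.823 -0.369 0.431
outer loop
vertex -1.343 2.912 -0.317
vertex -1.326 3.344 0.085
vertex -1.624 3.421 -0.418
endloop
endfacet

endsolid
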